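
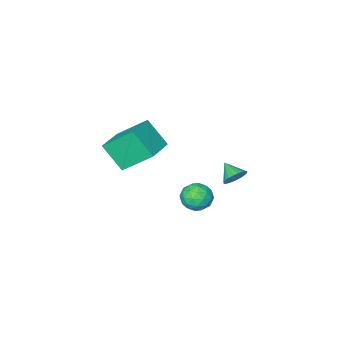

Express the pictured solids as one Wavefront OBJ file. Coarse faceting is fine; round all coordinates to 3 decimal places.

v -0.494 -0.792 -3.104
v 0.088 -0.902 -3.814
v -1.528 -1.598 -3.826
v -0.946 -1.708 -4.536
v -0.773 -2.124 -3.728
v -0.134 -1.625 -3.282
v -1.306 -0.875 -4.358
v -0.667 -0.376 -3.912
v -0.414 -0.953 -4.59
v -0.084 -1.725 -4.2
v -1.356 -0.775 -3.44
v -1.026 -1.547 -3.05
v -0.112 -0.776 -3.396
v -1.328 -1.724 -4.244
v -1.226 -1.968 -3.769
v -0.884 -2.033 -4.187
v -0.242 -1.201 -3.082
v 0.1 -1.266 -3.5
v -0.406 -1.984 -3.449
v -1.54 -1.234 -4.14
v -1.198 -1.299 -4.558
v -0.556 -0.467 -3.453
v -0.214 -0.532 -3.871
v -1.034 -0.516 -4.191
v -0.065 -0.871 -4.269
v -0.673 -1.345 -4.694
v -0.885 -0.855 -4.589
v -0.509 -0.562 -4.327
v 0.129 -1.325 -4.04
v -0.479 -1.799 -4.465
v -0.377 -2.043 -3.989
v -0.002 -1.75 -3.727
v -0.166 -1.355 -4.496
v -0.961 -0.701 -3.175
v -1.569 -1.175 -3.6
v -1.438 -0.75 -3.913
v -1.063 -0.457 -3.651
v -0.767 -1.155 -2.946
v -1.375 -1.629 -3.371
v -0.931 -1.938 -3.313
v -0.555 -1.645 -3.051
v -1.274 -1.145 -3.144
v 3.273 -2.455 2.038
v 2.266 -1.245 3.383
v 2.851 -1.354 0.732
v 1.845 -0.144 2.076
v 4.735 -1.556 2.324
v 3.729 -0.346 3.668
v 4.314 -0.455 1.017
v 3.307 0.755 2.362
v -2.325 -0.124 -2.285
v -1.625 -0.058 -2.186
v -2.315 -1.076 -1.715
v -1.734 0.082 -1.95
v -1.945 0.187 -1.772
v -2.221 0.238 -1.682
v -2.516 0.226 -1.697
v -2.778 0.154 -1.814
v -2.961 0.034 -2.012
v -3.034 -0.114 -2.257
v -2.985 -0.263 -2.507
v -2.821 -0.388 -2.718
v -2.572 -0.467 -2.855
v -2.28 -0.487 -2.893
v -1.995 -0.444 -2.826
v -1.768 -0.346 -2.665
v -1.637 -0.209 -2.439
f 1 38 17
f 38 12 41
f 17 41 6
f 38 41 17
f 1 17 13
f 17 6 18
f 13 18 2
f 17 18 13
f 1 13 22
f 13 2 23
f 22 23 8
f 13 23 22
f 1 22 34
f 22 8 37
f 34 37 11
f 22 37 34
f 1 34 38
f 34 11 42
f 38 42 12
f 34 42 38
f 2 18 29
f 18 6 32
f 29 32 10
f 18 32 29
f 6 41 19
f 41 12 40
f 19 40 5
f 41 40 19
f 12 42 39
f 42 11 35
f 39 35 3
f 42 35 39
f 11 37 36
f 37 8 24
f 36 24 7
f 37 24 36
f 8 23 28
f 23 2 25
f 28 25 9
f 23 25 28
f 4 30 16
f 30 10 31
f 16 31 5
f 30 31 16
f 4 16 14
f 16 5 15
f 14 15 3
f 16 15 14
f 4 14 21
f 14 3 20
f 21 20 7
f 14 20 21
f 4 21 26
f 21 7 27
f 26 27 9
f 21 27 26
f 4 26 30
f 26 9 33
f 30 33 10
f 26 33 30
f 5 31 19
f 31 10 32
f 19 32 6
f 31 32 19
f 3 15 39
f 15 5 40
f 39 40 12
f 15 40 39
f 7 20 36
f 20 3 35
f 36 35 11
f 20 35 36
f 9 27 28
f 27 7 24
f 28 24 8
f 27 24 28
f 10 33 29
f 33 9 25
f 29 25 2
f 33 25 29
f 44 46 43
f 47 44 43
f 43 46 45
f 45 47 43
f 44 50 46
f 48 44 47
f 48 50 44
f 46 50 45
f 49 47 45
f 45 50 49
f 49 48 47
f 50 48 49
f 52 51 54
f 52 54 53
f 54 51 55
f 54 55 53
f 55 51 56
f 55 56 53
f 56 51 57
f 56 57 53
f 57 51 58
f 57 58 53
f 58 51 59
f 58 59 53
f 59 51 60
f 59 60 53
f 60 51 61
f 60 61 53
f 61 51 62
f 61 62 53
f 62 51 63
f 62 63 53
f 63 51 64
f 63 64 53
f 64 51 65
f 64 65 53
f 65 51 66
f 65 66 53
f 66 51 67
f 66 67 53
f 67 51 52
f 67 52 53



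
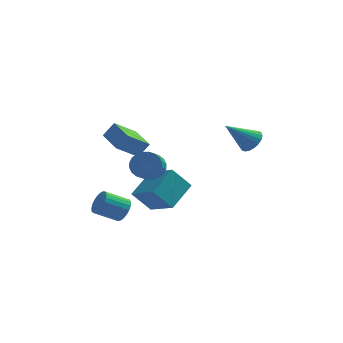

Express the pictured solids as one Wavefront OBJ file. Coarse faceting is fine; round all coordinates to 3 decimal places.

v -1.495 -0.8 -2.679
v -0.552 0.857 -1.643
v -2.908 0.588 -3.613
v -1.965 2.245 -2.577
v -0.395 -0.585 -4.023
v 0.548 1.072 -2.987
v -1.808 0.803 -4.957
v -0.865 2.46 -3.921
v -1.735 -0.141 -0.951
v -1.177 -0.64 -1.568
v -1.348 -1.499 -1.025
v -1.905 -0.999 -0.409
v -0.922 -0.529 -1.311
v -1.093 -1.388 -0.769
v -0.791 -0.358 -1
v -0.961 -1.217 -0.458
v -0.803 -0.155 -0.681
v -0.973 -1.014 -0.139
v -0.957 0.051 -0.404
v -1.128 -0.808 0.139
v -1.23 0.228 -0.209
v -1.4 -0.631 0.333
v -1.579 0.348 -0.128
v -1.749 -0.51 0.414
v -1.952 0.395 -0.172
v -2.123 -0.464 0.37
v -2.292 0.359 -0.335
v -2.463 -0.5 0.208
v -2.547 0.248 -0.591
v -2.718 -0.611 -0.049
v -2.679 0.077 -0.902
v -2.849 -0.782 -0.36
v -2.667 -0.126 -1.221
v -2.837 -0.985 -0.679
v -2.512 -0.332 -1.499
v -2.683 -1.191 -0.956
v -2.24 -0.509 -1.693
v -2.41 -1.368 -1.151
v -1.891 -0.63 -1.774
v -2.061 -1.488 -1.232
v -1.517 -0.676 -1.73
v -1.688 -1.535 -1.188
v 3.926 2.373 0.162
v 4.569 2.175 0.728
v 2.434 1.747 1.638
v 4.502 2.525 0.809
v 4.335 2.85 0.778
v 4.098 3.092 0.641
v 3.83 3.209 0.42
v 3.579 3.182 0.155
v 3.388 3.016 -0.108
v 3.29 2.738 -0.325
v 3.302 2.397 -0.458
v 3.422 2.052 -0.484
v 3.628 1.763 -0.398
v 3.887 1.579 -0.215
v 4.152 1.533 0.033
v 4.378 1.632 0.304
v 4.525 1.859 0.549
v -3.138 -1.477 -3.884
v -2.692 -1.545 -3.176
v -4.035 -1.952 -2.368
v -4.482 -1.883 -3.076
v -2.789 -1.21 -3.168
v -4.132 -1.616 -2.36
v -2.946 -0.92 -3.285
v -4.29 -1.327 -2.477
v -3.137 -0.727 -3.505
v -4.481 -1.134 -2.697
v -3.328 -0.664 -3.79
v -4.671 -1.07 -2.982
v -3.486 -0.741 -4.092
v -4.83 -1.147 -3.284
v -3.584 -0.945 -4.358
v -4.928 -1.352 -3.55
v -3.605 -1.241 -4.542
v -4.949 -1.648 -3.734
v -3.545 -1.578 -4.612
v -4.889 -1.985 -3.804
v -3.415 -1.898 -4.556
v -4.759 -2.304 -3.748
v -3.237 -2.144 -4.384
v -4.581 -2.551 -3.576
v -3.042 -2.275 -4.126
v -4.386 -2.682 -3.318
v -2.863 -2.268 -3.826
v -4.207 -2.675 -3.018
v -2.733 -2.125 -3.536
v -4.076 -2.531 -2.728
v -2.672 -1.869 -3.306
v -4.016 -2.275 -2.498
v -4.019 -3.211 2.87
v -3.415 -2.984 3.737
v -2.904 -2.395 1.88
v -2.301 -2.168 2.746
v -3.099 -4.752 2.634
v -2.496 -4.525 3.5
v -1.985 -3.936 1.643
v -1.381 -3.709 2.51
f 2 4 1
f 5 2 1
f 1 4 3
f 3 5 1
f 2 8 4
f 6 2 5
f 6 8 2
f 4 8 3
f 7 5 3
f 3 8 7
f 7 6 5
f 8 6 7
f 10 9 13
f 10 13 11
f 11 13 14
f 11 14 12
f 13 9 15
f 13 15 14
f 14 15 16
f 14 16 12
f 15 9 17
f 15 17 16
f 16 17 18
f 16 18 12
f 17 9 19
f 17 19 18
f 18 19 20
f 18 20 12
f 19 9 21
f 19 21 20
f 20 21 22
f 20 22 12
f 21 9 23
f 21 23 22
f 22 23 24
f 22 24 12
f 23 9 25
f 23 25 24
f 24 25 26
f 24 26 12
f 25 9 27
f 25 27 26
f 26 27 28
f 26 28 12
f 27 9 29
f 27 29 28
f 28 29 30
f 28 30 12
f 29 9 31
f 29 31 30
f 30 31 32
f 30 32 12
f 31 9 33
f 31 33 32
f 32 33 34
f 32 34 12
f 33 9 35
f 33 35 34
f 34 35 36
f 34 36 12
f 35 9 37
f 35 37 36
f 36 37 38
f 36 38 12
f 37 9 39
f 37 39 38
f 38 39 40
f 38 40 12
f 39 9 41
f 39 41 40
f 40 41 42
f 40 42 12
f 41 9 10
f 41 10 42
f 42 10 11
f 42 11 12
f 44 43 46
f 44 46 45
f 46 43 47
f 46 47 45
f 47 43 48
f 47 48 45
f 48 43 49
f 48 49 45
f 49 43 50
f 49 50 45
f 50 43 51
f 50 51 45
f 51 43 52
f 51 52 45
f 52 43 53
f 52 53 45
f 53 43 54
f 53 54 45
f 54 43 55
f 54 55 45
f 55 43 56
f 55 56 45
f 56 43 57
f 56 57 45
f 57 43 58
f 57 58 45
f 58 43 59
f 58 59 45
f 59 43 44
f 59 44 45
f 61 60 64
f 61 64 62
f 62 64 65
f 62 65 63
f 64 60 66
f 64 66 65
f 65 66 67
f 65 67 63
f 66 60 68
f 66 68 67
f 67 68 69
f 67 69 63
f 68 60 70
f 68 70 69
f 69 70 71
f 69 71 63
f 70 60 72
f 70 72 71
f 71 72 73
f 71 73 63
f 72 60 74
f 72 74 73
f 73 74 75
f 73 75 63
f 74 60 76
f 74 76 75
f 75 76 77
f 75 77 63
f 76 60 78
f 76 78 77
f 77 78 79
f 77 79 63
f 78 60 80
f 78 80 79
f 79 80 81
f 79 81 63
f 80 60 82
f 80 82 81
f 81 82 83
f 81 83 63
f 82 60 84
f 82 84 83
f 83 84 85
f 83 85 63
f 84 60 86
f 84 86 85
f 85 86 87
f 85 87 63
f 86 60 88
f 86 88 87
f 87 88 89
f 87 89 63
f 88 60 90
f 88 90 89
f 89 90 91
f 89 91 63
f 90 60 61
f 90 61 91
f 91 61 62
f 91 62 63
f 93 95 92
f 96 93 92
f 92 95 94
f 94 96 92
f 93 99 95
f 97 93 96
f 97 99 93
f 95 99 94
f 98 96 94
f 94 99 98
f 98 97 96
f 99 97 98



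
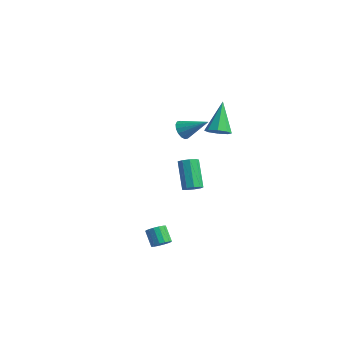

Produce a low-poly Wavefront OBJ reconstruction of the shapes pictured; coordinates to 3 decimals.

v 1.904 0.695 -1.015
v 2.296 1.145 -0.951
v 1.248 1.855 0.479
v 0.856 1.405 0.415
v 2.003 1.251 -1.218
v 0.955 1.961 0.212
v 1.664 1.097 -1.391
v 0.616 1.807 0.04
v 1.437 0.755 -1.387
v 0.389 1.465 0.043
v 1.429 0.385 -1.21
v 0.381 1.095 0.221
v 1.643 0.16 -0.941
v 0.595 0.87 0.489
v 1.979 0.186 -0.707
v 0.931 0.895 0.723
v 2.28 0.45 -0.617
v 1.232 1.159 0.813
v 2.406 0.828 -0.714
v 1.357 1.538 0.716
v 2.324 2.226 3.027
v 2.914 2.686 2.973
v 1.576 3.374 4.633
v 2.473 2.856 2.647
v 1.944 2.656 2.544
v 1.638 2.205 2.723
v 1.734 1.767 3.081
v 2.175 1.597 3.407
v 2.703 1.797 3.511
v 3.009 2.248 3.331
v 2.126 -1.903 -4.178
v 2.492 -1.487 -3.975
v 1.76 -1.221 -3.199
v 1.394 -1.637 -3.402
v 2.321 -1.346 -4.185
v 1.589 -1.08 -3.409
v 2.098 -1.355 -4.393
v 1.365 -1.088 -3.617
v 1.882 -1.51 -4.544
v 1.149 -1.243 -3.768
v 1.732 -1.771 -4.596
v 0.999 -1.504 -3.82
v 1.687 -2.067 -4.536
v 0.955 -1.8 -3.761
v 1.76 -2.319 -4.381
v 1.028 -2.053 -3.605
v 1.931 -2.46 -4.171
v 1.199 -2.194 -3.395
v 2.155 -2.452 -3.963
v 1.422 -2.185 -3.187
v 2.371 -2.297 -3.812
v 1.638 -2.03 -3.036
v 2.521 -2.036 -3.76
v 1.788 -1.769 -2.984
v 2.565 -1.74 -3.819
v 1.833 -1.473 -3.044
v -1.553 3.399 0.987
v -1.189 3.464 0.416
v -0.227 4.121 1.913
v -1.371 3.764 0.443
v -1.602 3.966 0.616
v -1.819 4.017 0.888
v -1.965 3.901 1.187
v -2.001 3.652 1.432
v -1.916 3.334 1.558
v -1.734 3.034 1.532
v -1.503 2.832 1.359
v -1.286 2.782 1.087
v -1.14 2.897 0.788
v -1.104 3.147 0.543
f 2 1 5
f 2 5 3
f 3 5 6
f 3 6 4
f 5 1 7
f 5 7 6
f 6 7 8
f 6 8 4
f 7 1 9
f 7 9 8
f 8 9 10
f 8 10 4
f 9 1 11
f 9 11 10
f 10 11 12
f 10 12 4
f 11 1 13
f 11 13 12
f 12 13 14
f 12 14 4
f 13 1 15
f 13 15 14
f 14 15 16
f 14 16 4
f 15 1 17
f 15 17 16
f 16 17 18
f 16 18 4
f 17 1 19
f 17 19 18
f 18 19 20
f 18 20 4
f 19 1 2
f 19 2 20
f 20 2 3
f 20 3 4
f 22 21 24
f 22 24 23
f 24 21 25
f 24 25 23
f 25 21 26
f 25 26 23
f 26 21 27
f 26 27 23
f 27 21 28
f 27 28 23
f 28 21 29
f 28 29 23
f 29 21 30
f 29 30 23
f 30 21 22
f 30 22 23
f 32 31 35
f 32 35 33
f 33 35 36
f 33 36 34
f 35 31 37
f 35 37 36
f 36 37 38
f 36 38 34
f 37 31 39
f 37 39 38
f 38 39 40
f 38 40 34
f 39 31 41
f 39 41 40
f 40 41 42
f 40 42 34
f 41 31 43
f 41 43 42
f 42 43 44
f 42 44 34
f 43 31 45
f 43 45 44
f 44 45 46
f 44 46 34
f 45 31 47
f 45 47 46
f 46 47 48
f 46 48 34
f 47 31 49
f 47 49 48
f 48 49 50
f 48 50 34
f 49 31 51
f 49 51 50
f 50 51 52
f 50 52 34
f 51 31 53
f 51 53 52
f 52 53 54
f 52 54 34
f 53 31 55
f 53 55 54
f 54 55 56
f 54 56 34
f 55 31 32
f 55 32 56
f 56 32 33
f 56 33 34
f 58 57 60
f 58 60 59
f 60 57 61
f 60 61 59
f 61 57 62
f 61 62 59
f 62 57 63
f 62 63 59
f 63 57 64
f 63 64 59
f 64 57 65
f 64 65 59
f 65 57 66
f 65 66 59
f 66 57 67
f 66 67 59
f 67 57 68
f 67 68 59
f 68 57 69
f 68 69 59
f 69 57 70
f 69 70 59
f 70 57 58
f 70 58 59



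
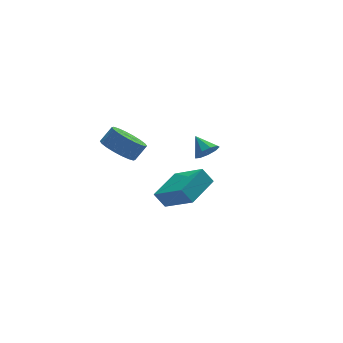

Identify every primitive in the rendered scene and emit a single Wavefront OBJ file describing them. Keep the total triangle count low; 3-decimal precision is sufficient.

v -4.294 1.358 -1.326
v -3.694 0.518 -1.644
v -3.006 0.702 -0.832
v -3.606 1.542 -0.514
v -3.503 0.885 -1.889
v -2.815 1.069 -1.077
v -3.468 1.346 -2.022
v -2.781 1.53 -1.21
v -3.598 1.809 -2.018
v -2.91 1.993 -1.206
v -3.865 2.182 -1.876
v -3.177 2.366 -1.064
v -4.217 2.393 -1.626
v -3.529 2.577 -0.813
v -4.584 2.398 -1.316
v -3.897 2.582 -0.504
v -4.894 2.198 -1.008
v -4.206 2.382 -0.196
v -5.085 1.831 -0.763
v -4.397 2.015 0.049
v -5.119 1.37 -0.63
v -4.432 1.554 0.182
v -4.99 0.907 -0.634
v -4.302 1.091 0.178
v -4.723 0.534 -0.776
v -4.035 0.718 0.036
v -4.371 0.323 -1.027
v -3.683 0.507 -0.214
v -4.003 0.318 -1.336
v -3.316 0.502 -0.524
v -3.559 -2.68 -2.047
v -2.602 -4.196 -0.86
v -2.101 -1.448 -1.648
v -1.145 -2.964 -0.461
v -3.075 -2.996 -2.839
v -2.119 -4.512 -1.652
v -1.618 -1.764 -2.44
v -0.661 -3.28 -1.253
v 1.054 3.004 -3.627
v 1.78 3.125 -3.435
v 0.706 3.996 -2.933
v 1.664 3.388 -3.869
v 1.263 3.471 -4.189
v 0.765 3.336 -4.247
v 0.401 3.045 -4.014
v 0.344 2.736 -3.601
v 0.619 2.552 -3.199
v 1.097 2.579 -2.998
v 1.556 2.806 -3.092
f 2 1 5
f 2 5 3
f 3 5 6
f 3 6 4
f 5 1 7
f 5 7 6
f 6 7 8
f 6 8 4
f 7 1 9
f 7 9 8
f 8 9 10
f 8 10 4
f 9 1 11
f 9 11 10
f 10 11 12
f 10 12 4
f 11 1 13
f 11 13 12
f 12 13 14
f 12 14 4
f 13 1 15
f 13 15 14
f 14 15 16
f 14 16 4
f 15 1 17
f 15 17 16
f 16 17 18
f 16 18 4
f 17 1 19
f 17 19 18
f 18 19 20
f 18 20 4
f 19 1 21
f 19 21 20
f 20 21 22
f 20 22 4
f 21 1 23
f 21 23 22
f 22 23 24
f 22 24 4
f 23 1 25
f 23 25 24
f 24 25 26
f 24 26 4
f 25 1 27
f 25 27 26
f 26 27 28
f 26 28 4
f 27 1 29
f 27 29 28
f 28 29 30
f 28 30 4
f 29 1 2
f 29 2 30
f 30 2 3
f 30 3 4
f 32 34 31
f 35 32 31
f 31 34 33
f 33 35 31
f 32 38 34
f 36 32 35
f 36 38 32
f 34 38 33
f 37 35 33
f 33 38 37
f 37 36 35
f 38 36 37
f 40 39 42
f 40 42 41
f 42 39 43
f 42 43 41
f 43 39 44
f 43 44 41
f 44 39 45
f 44 45 41
f 45 39 46
f 45 46 41
f 46 39 47
f 46 47 41
f 47 39 48
f 47 48 41
f 48 39 49
f 48 49 41
f 49 39 40
f 49 40 41



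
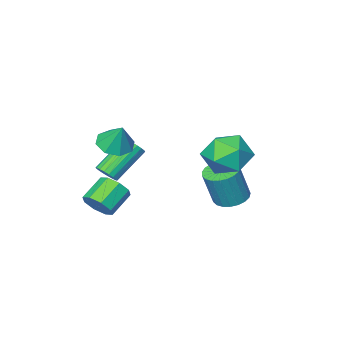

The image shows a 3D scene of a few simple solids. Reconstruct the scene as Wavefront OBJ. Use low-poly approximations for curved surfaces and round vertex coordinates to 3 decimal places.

v -3.717 0.766 -1.508
v -2.89 0.783 -1.776
v -2.295 0.75 0.06
v -3.123 0.734 0.328
v -2.966 1.135 -1.745
v -2.371 1.103 0.091
v -3.172 1.424 -1.673
v -2.577 1.391 0.163
v -3.472 1.599 -1.573
v -2.878 1.566 0.263
v -3.815 1.629 -1.461
v -3.22 1.597 0.375
v -4.141 1.511 -1.357
v -3.546 1.479 0.478
v -4.394 1.264 -1.28
v -3.799 1.232 0.556
v -4.529 0.931 -1.242
v -3.934 0.898 0.594
v -4.525 0.569 -1.25
v -3.93 0.537 0.586
v -4.38 0.242 -1.302
v -3.785 0.209 0.533
v -4.121 0.005 -1.39
v -3.527 -0.028 0.445
v -3.793 -0.1 -1.499
v -3.198 -0.133 0.337
v -3.451 -0.056 -1.609
v -2.856 -0.088 0.227
v -3.155 0.131 -1.701
v -2.56 0.099 0.134
v -2.957 0.428 -1.76
v -2.362 0.395 0.075
v -3.688 1.394 1.924
v -3.282 1.882 3.002
v -1.938 1.898 1.038
v -1.532 2.386 2.116
v -1.68 1.148 2.006
v -2.761 0.837 2.553
v -2.459 2.943 1.487
v -3.54 2.632 2.034
v -2.523 2.839 2.732
v -2.041 1.73 3.053
v -3.179 2.05 0.987
v -2.697 0.941 1.308
v 1.495 -0.677 2.857
v 1.92 -1.359 3.214
v 1.545 -0.003 4.083
v 2.34 -0.905 2.947
v 2.264 -0.317 2.628
v 1.738 0.06 2.442
v 1.07 0.006 2.5
v 0.65 -0.448 2.766
v 0.725 -1.036 3.086
v 1.251 -1.414 3.271
v 1.666 -1.146 0.771
v 2.043 -1.08 1.22
v 0.511 -1.168 2.518
v 0.134 -1.234 2.069
v 1.978 -0.832 1.161
v 0.447 -0.92 2.459
v 1.852 -0.647 1.024
v 0.32 -0.735 2.323
v 1.689 -0.56 0.837
v 0.157 -0.648 2.136
v 1.521 -0.59 0.638
v -0.011 -0.678 1.936
v 1.382 -0.729 0.464
v -0.15 -0.817 1.763
v 1.299 -0.952 0.351
v -0.233 -1.039 1.65
v 1.289 -1.212 0.322
v -0.243 -1.3 1.62
v 1.353 -1.46 0.381
v -0.178 -1.548 1.679
v 1.48 -1.645 0.517
v -0.052 -1.733 1.816
v 1.643 -1.732 0.704
v 0.111 -1.82 2.003
v 1.811 -1.702 0.904
v 0.279 -1.79 2.202
v 1.95 -1.563 1.077
v 0.418 -1.651 2.376
v 2.033 -1.341 1.19
v 0.501 -1.428 2.489
v 2.333 -0.855 -0.891
v 2.763 -0.808 -0.206
v 1.617 -1.117 0.536
v 1.187 -1.165 -0.149
v 2.513 -0.264 -0.367
v 1.366 -0.573 0.375
v 2.157 -0.067 -0.835
v 1.01 -0.376 -0.093
v 1.904 -0.331 -1.335
v 0.758 -0.641 -0.594
v 1.903 -0.903 -1.576
v 0.757 -1.212 -0.834
v 2.154 -1.447 -1.415
v 1.007 -1.756 -0.673
v 2.51 -1.644 -0.947
v 1.363 -1.953 -0.205
v 2.762 -1.379 -0.446
v 1.616 -1.689 0.295
f 2 1 5
f 2 5 3
f 3 5 6
f 3 6 4
f 5 1 7
f 5 7 6
f 6 7 8
f 6 8 4
f 7 1 9
f 7 9 8
f 8 9 10
f 8 10 4
f 9 1 11
f 9 11 10
f 10 11 12
f 10 12 4
f 11 1 13
f 11 13 12
f 12 13 14
f 12 14 4
f 13 1 15
f 13 15 14
f 14 15 16
f 14 16 4
f 15 1 17
f 15 17 16
f 16 17 18
f 16 18 4
f 17 1 19
f 17 19 18
f 18 19 20
f 18 20 4
f 19 1 21
f 19 21 20
f 20 21 22
f 20 22 4
f 21 1 23
f 21 23 22
f 22 23 24
f 22 24 4
f 23 1 25
f 23 25 24
f 24 25 26
f 24 26 4
f 25 1 27
f 25 27 26
f 26 27 28
f 26 28 4
f 27 1 29
f 27 29 28
f 28 29 30
f 28 30 4
f 29 1 31
f 29 31 30
f 30 31 32
f 30 32 4
f 31 1 2
f 31 2 32
f 32 2 3
f 32 3 4
f 33 44 38
f 33 38 34
f 33 34 40
f 33 40 43
f 33 43 44
f 34 38 42
f 38 44 37
f 44 43 35
f 43 40 39
f 40 34 41
f 36 42 37
f 36 37 35
f 36 35 39
f 36 39 41
f 36 41 42
f 37 42 38
f 35 37 44
f 39 35 43
f 41 39 40
f 42 41 34
f 46 45 48
f 46 48 47
f 48 45 49
f 48 49 47
f 49 45 50
f 49 50 47
f 50 45 51
f 50 51 47
f 51 45 52
f 51 52 47
f 52 45 53
f 52 53 47
f 53 45 54
f 53 54 47
f 54 45 46
f 54 46 47
f 56 55 59
f 56 59 57
f 57 59 60
f 57 60 58
f 59 55 61
f 59 61 60
f 60 61 62
f 60 62 58
f 61 55 63
f 61 63 62
f 62 63 64
f 62 64 58
f 63 55 65
f 63 65 64
f 64 65 66
f 64 66 58
f 65 55 67
f 65 67 66
f 66 67 68
f 66 68 58
f 67 55 69
f 67 69 68
f 68 69 70
f 68 70 58
f 69 55 71
f 69 71 70
f 70 71 72
f 70 72 58
f 71 55 73
f 71 73 72
f 72 73 74
f 72 74 58
f 73 55 75
f 73 75 74
f 74 75 76
f 74 76 58
f 75 55 77
f 75 77 76
f 76 77 78
f 76 78 58
f 77 55 79
f 77 79 78
f 78 79 80
f 78 80 58
f 79 55 81
f 79 81 80
f 80 81 82
f 80 82 58
f 81 55 83
f 81 83 82
f 82 83 84
f 82 84 58
f 83 55 56
f 83 56 84
f 84 56 57
f 84 57 58
f 86 85 89
f 86 89 87
f 87 89 90
f 87 90 88
f 89 85 91
f 89 91 90
f 90 91 92
f 90 92 88
f 91 85 93
f 91 93 92
f 92 93 94
f 92 94 88
f 93 85 95
f 93 95 94
f 94 95 96
f 94 96 88
f 95 85 97
f 95 97 96
f 96 97 98
f 96 98 88
f 97 85 99
f 97 99 98
f 98 99 100
f 98 100 88
f 99 85 101
f 99 101 100
f 100 101 102
f 100 102 88
f 101 85 86
f 101 86 102
f 102 86 87
f 102 87 88



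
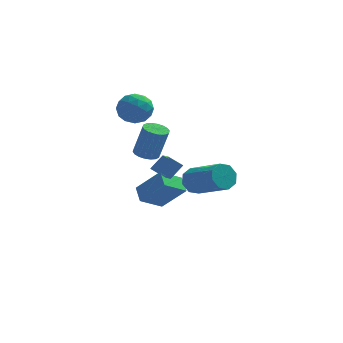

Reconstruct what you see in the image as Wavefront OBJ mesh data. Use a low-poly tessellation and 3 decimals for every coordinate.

v 3.097 -0.797 -0.24
v 3.582 -0.569 -0.736
v 5.009 -1.696 0.145
v 4.523 -1.923 0.64
v 3.565 -0.239 -0.286
v 4.992 -1.365 0.595
v 3.274 -0.235 0.191
v 4.7 -1.362 1.072
v 2.879 -0.56 0.415
v 4.305 -1.687 1.296
v 2.611 -1.024 0.255
v 4.038 -2.151 1.136
v 2.628 -1.355 -0.195
v 4.055 -2.481 0.686
v 2.92 -1.358 -0.672
v 4.346 -2.485 0.209
v 3.315 -1.033 -0.896
v 4.741 -2.16 -0.015
v 1.325 2.83 -1.798
v 1.757 1.444 -1.228
v 0.641 2.831 -1.277
v 1.072 1.445 -0.707
v 1.848 3.275 -1.113
v 2.279 1.889 -0.543
v 1.163 3.276 -0.592
v 1.595 1.89 -0.022
v 0.684 1.188 0.44
v 1.27 1.351 0.279
v 1.743 1.256 1.899
v 1.156 1.092 2.06
v 1.148 1.599 0.329
v 1.621 1.503 1.949
v 0.934 1.765 0.401
v 1.406 1.669 2.021
v 0.67 1.816 0.481
v 1.143 1.721 2.101
v 0.409 1.744 0.553
v 0.882 1.648 2.173
v 0.203 1.561 0.602
v 0.675 1.465 2.222
v 0.091 1.304 0.62
v 0.564 1.208 2.24
v 0.097 1.024 0.601
v 0.57 0.929 2.221
v 0.219 0.777 0.551
v 0.692 0.681 2.171
v 0.434 0.611 0.479
v 0.906 0.515 2.099
v 0.697 0.559 0.399
v 1.17 0.464 2.019
v 0.958 0.632 0.327
v 1.431 0.536 1.947
v 1.165 0.815 0.278
v 1.637 0.719 1.898
v 1.276 1.072 0.26
v 1.749 0.976 1.88
v 1.141 3.117 -3.873
v 0.22 2.339 -3.181
v 0.838 3.896 -3.401
v -0.083 3.117 -2.709
v 2.323 2.823 -2.631
v 1.402 2.044 -1.939
v 2.02 3.601 -2.159
v 1.099 2.823 -1.467
v -0.808 2.433 2.641
v -0.211 3.095 2.846
v 0.271 1.425 2.754
v 0.868 2.087 2.959
v 0.21 1.865 3.554
v -0.457 2.487 3.484
v 0.517 2.033 2.116
v -0.15 2.655 2.046
v 0.608 2.848 2.521
v 0.418 2.744 3.41
v -0.358 1.776 2.19
v -0.548 1.672 3.079
v -0.604 2.852 2.734
v 0.664 1.668 2.866
v 0.277 1.537 3.216
v 0.628 1.926 3.336
v -0.749 2.495 3.109
v -0.398 2.884 3.229
v -0.151 2.161 3.645
v 0.458 1.636 2.371
v 0.809 2.025 2.491
v -0.568 2.594 2.264
v -0.217 2.983 2.384
v 0.211 2.359 1.955
v 0.228 3.096 2.663
v 0.862 2.504 2.73
v 0.656 2.472 2.234
v 0.264 2.838 2.193
v 0.117 3.035 3.186
v 0.751 2.443 3.252
v 0.364 2.312 3.602
v -0.028 2.678 3.561
v 0.598 2.89 2.995
v -0.691 2.077 2.348
v -0.057 1.485 2.414
v 0.088 1.842 2.039
v -0.304 2.208 1.998
v -0.802 2.016 2.87
v -0.168 1.424 2.937
v -0.204 1.682 3.407
v -0.596 2.048 3.366
v -0.538 1.63 2.605
f 2 1 5
f 2 5 3
f 3 5 6
f 3 6 4
f 5 1 7
f 5 7 6
f 6 7 8
f 6 8 4
f 7 1 9
f 7 9 8
f 8 9 10
f 8 10 4
f 9 1 11
f 9 11 10
f 10 11 12
f 10 12 4
f 11 1 13
f 11 13 12
f 12 13 14
f 12 14 4
f 13 1 15
f 13 15 14
f 14 15 16
f 14 16 4
f 15 1 17
f 15 17 16
f 16 17 18
f 16 18 4
f 17 1 2
f 17 2 18
f 18 2 3
f 18 3 4
f 20 22 19
f 23 20 19
f 19 22 21
f 21 23 19
f 20 26 22
f 24 20 23
f 24 26 20
f 22 26 21
f 25 23 21
f 21 26 25
f 25 24 23
f 26 24 25
f 28 27 31
f 28 31 29
f 29 31 32
f 29 32 30
f 31 27 33
f 31 33 32
f 32 33 34
f 32 34 30
f 33 27 35
f 33 35 34
f 34 35 36
f 34 36 30
f 35 27 37
f 35 37 36
f 36 37 38
f 36 38 30
f 37 27 39
f 37 39 38
f 38 39 40
f 38 40 30
f 39 27 41
f 39 41 40
f 40 41 42
f 40 42 30
f 41 27 43
f 41 43 42
f 42 43 44
f 42 44 30
f 43 27 45
f 43 45 44
f 44 45 46
f 44 46 30
f 45 27 47
f 45 47 46
f 46 47 48
f 46 48 30
f 47 27 49
f 47 49 48
f 48 49 50
f 48 50 30
f 49 27 51
f 49 51 50
f 50 51 52
f 50 52 30
f 51 27 53
f 51 53 52
f 52 53 54
f 52 54 30
f 53 27 55
f 53 55 54
f 54 55 56
f 54 56 30
f 55 27 28
f 55 28 56
f 56 28 29
f 56 29 30
f 58 60 57
f 61 58 57
f 57 60 59
f 59 61 57
f 58 64 60
f 62 58 61
f 62 64 58
f 60 64 59
f 63 61 59
f 59 64 63
f 63 62 61
f 64 62 63
f 65 102 81
f 102 76 105
f 81 105 70
f 102 105 81
f 65 81 77
f 81 70 82
f 77 82 66
f 81 82 77
f 65 77 86
f 77 66 87
f 86 87 72
f 77 87 86
f 65 86 98
f 86 72 101
f 98 101 75
f 86 101 98
f 65 98 102
f 98 75 106
f 102 106 76
f 98 106 102
f 66 82 93
f 82 70 96
f 93 96 74
f 82 96 93
f 70 105 83
f 105 76 104
f 83 104 69
f 105 104 83
f 76 106 103
f 106 75 99
f 103 99 67
f 106 99 103
f 75 101 100
f 101 72 88
f 100 88 71
f 101 88 100
f 72 87 92
f 87 66 89
f 92 89 73
f 87 89 92
f 68 94 80
f 94 74 95
f 80 95 69
f 94 95 80
f 68 80 78
f 80 69 79
f 78 79 67
f 80 79 78
f 68 78 85
f 78 67 84
f 85 84 71
f 78 84 85
f 68 85 90
f 85 71 91
f 90 91 73
f 85 91 90
f 68 90 94
f 90 73 97
f 94 97 74
f 90 97 94
f 69 95 83
f 95 74 96
f 83 96 70
f 95 96 83
f 67 79 103
f 79 69 104
f 103 104 76
f 79 104 103
f 71 84 100
f 84 67 99
f 100 99 75
f 84 99 100
f 73 91 92
f 91 71 88
f 92 88 72
f 91 88 92
f 74 97 93
f 97 73 89
f 93 89 66
f 97 89 93



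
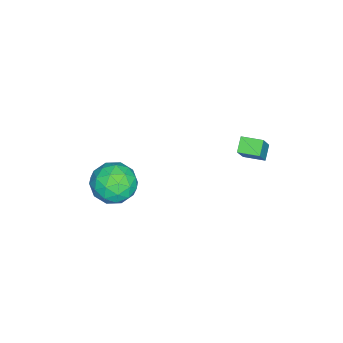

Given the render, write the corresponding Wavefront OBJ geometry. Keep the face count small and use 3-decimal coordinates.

v -3.146 2.504 2.397
v -3.811 2.483 2.877
v -3.161 3.514 2.42
v -3.826 3.493 2.9
v -2.134 2.487 3.8
v -2.799 2.466 4.28
v -2.149 3.497 3.823
v -2.814 3.476 4.303
v -0.773 -1.652 1.15
v 0.107 -2.31 0.825
v -1.787 -3.17 1.475
v -0.907 -3.828 1.15
v -0.845 -3.228 2.125
v -0.218 -2.29 1.923
v -1.462 -3.19 0.377
v -0.835 -2.252 0.175
v -0.319 -3.26 0.346
v 0.063 -3.284 1.427
v -1.743 -2.196 0.873
v -1.361 -2.22 1.954
v -0.244 -1.848 0.959
v -1.436 -3.632 1.341
v -1.399 -3.28 1.914
v -0.882 -3.666 1.723
v -0.435 -1.836 1.605
v 0.083 -2.223 1.413
v -0.477 -2.763 2.177
v -1.763 -3.257 0.887
v -1.245 -3.644 0.695
v -0.798 -1.814 0.577
v -0.281 -2.2 0.386
v -1.203 -2.717 0.123
v 0.023 -2.793 0.486
v -0.573 -3.685 0.678
v -0.9 -3.31 0.223
v -0.531 -2.759 0.105
v 0.248 -2.807 1.121
v -0.349 -3.699 1.313
v -0.312 -3.347 1.886
v 0.057 -2.795 1.767
v -0.003 -3.366 0.84
v -1.331 -1.781 0.987
v -1.928 -2.673 1.179
v -1.737 -2.685 0.533
v -1.368 -2.133 0.414
v -1.107 -1.795 1.622
v -1.703 -2.687 1.814
v -1.149 -2.721 2.195
v -0.78 -2.17 2.077
v -1.677 -2.114 1.46
f 2 4 1
f 5 2 1
f 1 4 3
f 3 5 1
f 2 8 4
f 6 2 5
f 6 8 2
f 4 8 3
f 7 5 3
f 3 8 7
f 7 6 5
f 8 6 7
f 9 46 25
f 46 20 49
f 25 49 14
f 46 49 25
f 9 25 21
f 25 14 26
f 21 26 10
f 25 26 21
f 9 21 30
f 21 10 31
f 30 31 16
f 21 31 30
f 9 30 42
f 30 16 45
f 42 45 19
f 30 45 42
f 9 42 46
f 42 19 50
f 46 50 20
f 42 50 46
f 10 26 37
f 26 14 40
f 37 40 18
f 26 40 37
f 14 49 27
f 49 20 48
f 27 48 13
f 49 48 27
f 20 50 47
f 50 19 43
f 47 43 11
f 50 43 47
f 19 45 44
f 45 16 32
f 44 32 15
f 45 32 44
f 16 31 36
f 31 10 33
f 36 33 17
f 31 33 36
f 12 38 24
f 38 18 39
f 24 39 13
f 38 39 24
f 12 24 22
f 24 13 23
f 22 23 11
f 24 23 22
f 12 22 29
f 22 11 28
f 29 28 15
f 22 28 29
f 12 29 34
f 29 15 35
f 34 35 17
f 29 35 34
f 12 34 38
f 34 17 41
f 38 41 18
f 34 41 38
f 13 39 27
f 39 18 40
f 27 40 14
f 39 40 27
f 11 23 47
f 23 13 48
f 47 48 20
f 23 48 47
f 15 28 44
f 28 11 43
f 44 43 19
f 28 43 44
f 17 35 36
f 35 15 32
f 36 32 16
f 35 32 36
f 18 41 37
f 41 17 33
f 37 33 10
f 41 33 37



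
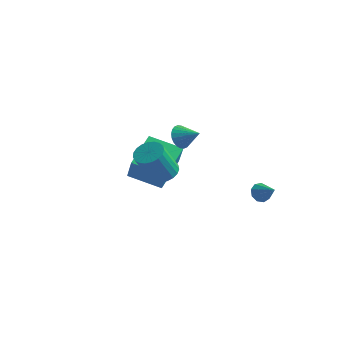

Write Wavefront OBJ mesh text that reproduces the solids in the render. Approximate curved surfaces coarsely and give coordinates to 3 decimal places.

v 2.981 2.552 -0.567
v 3.251 3.007 -0.716
v 3.839 2.248 0.067
v 3.046 3.074 -0.407
v 2.811 2.896 -0.173
v 2.655 2.557 -0.124
v 2.651 2.216 -0.282
v 2.802 2.032 -0.574
v 3.036 2.091 -0.862
v 3.244 2.365 -1.013
v 3.329 2.727 -0.955
v -0.44 1.228 2.733
v -0.14 0.992 2.182
v 0.52 1.252 3.247
v -0.125 1.25 2.142
v -0.157 1.505 2.192
v -0.233 1.717 2.324
v -0.341 1.855 2.518
v -0.463 1.898 2.745
v -0.582 1.839 2.97
v -0.68 1.686 3.159
v -0.741 1.464 3.283
v -0.756 1.207 3.323
v -0.723 0.952 3.274
v -0.647 0.74 3.142
v -0.54 0.601 2.947
v -0.417 0.559 2.72
v -0.298 0.618 2.495
v -0.201 0.77 2.306
v -2.811 0.43 -0.178
v -2.281 -0.052 1.106
v -3.004 2.266 0.592
v -2.474 1.784 1.875
v -1.206 0.816 -0.695
v -0.676 0.334 0.588
v -1.399 2.652 0.074
v -0.869 2.17 1.358
v 1.173 -2.901 3.175
v 1.874 -2.932 3.282
v 1.608 -3.711 4.793
v 0.907 -3.679 4.685
v 1.805 -2.672 3.404
v 1.539 -3.451 4.914
v 1.627 -2.452 3.486
v 1.36 -3.23 4.997
v 1.37 -2.309 3.514
v 1.103 -3.088 5.025
v 1.079 -2.269 3.484
v 0.813 -3.047 4.994
v 0.805 -2.337 3.4
v 0.538 -3.116 4.91
v 0.594 -2.504 3.277
v 0.327 -3.282 4.788
v 0.483 -2.738 3.137
v 0.217 -3.517 4.647
v 0.492 -3.001 3.003
v 0.225 -3.78 4.513
v 0.618 -3.247 2.898
v 0.352 -4.025 4.409
v 0.841 -3.433 2.842
v 0.574 -4.211 4.352
v 1.121 -3.526 2.843
v 0.854 -4.305 4.354
v 1.41 -3.512 2.902
v 1.143 -4.29 4.412
v 1.658 -3.392 3.007
v 1.391 -4.17 4.518
v 1.822 -3.187 3.142
v 1.556 -3.965 4.652
f 2 1 4
f 2 4 3
f 4 1 5
f 4 5 3
f 5 1 6
f 5 6 3
f 6 1 7
f 6 7 3
f 7 1 8
f 7 8 3
f 8 1 9
f 8 9 3
f 9 1 10
f 9 10 3
f 10 1 11
f 10 11 3
f 11 1 2
f 11 2 3
f 13 12 15
f 13 15 14
f 15 12 16
f 15 16 14
f 16 12 17
f 16 17 14
f 17 12 18
f 17 18 14
f 18 12 19
f 18 19 14
f 19 12 20
f 19 20 14
f 20 12 21
f 20 21 14
f 21 12 22
f 21 22 14
f 22 12 23
f 22 23 14
f 23 12 24
f 23 24 14
f 24 12 25
f 24 25 14
f 25 12 26
f 25 26 14
f 26 12 27
f 26 27 14
f 27 12 28
f 27 28 14
f 28 12 29
f 28 29 14
f 29 12 13
f 29 13 14
f 31 33 30
f 34 31 30
f 30 33 32
f 32 34 30
f 31 37 33
f 35 31 34
f 35 37 31
f 33 37 32
f 36 34 32
f 32 37 36
f 36 35 34
f 37 35 36
f 39 38 42
f 39 42 40
f 40 42 43
f 40 43 41
f 42 38 44
f 42 44 43
f 43 44 45
f 43 45 41
f 44 38 46
f 44 46 45
f 45 46 47
f 45 47 41
f 46 38 48
f 46 48 47
f 47 48 49
f 47 49 41
f 48 38 50
f 48 50 49
f 49 50 51
f 49 51 41
f 50 38 52
f 50 52 51
f 51 52 53
f 51 53 41
f 52 38 54
f 52 54 53
f 53 54 55
f 53 55 41
f 54 38 56
f 54 56 55
f 55 56 57
f 55 57 41
f 56 38 58
f 56 58 57
f 57 58 59
f 57 59 41
f 58 38 60
f 58 60 59
f 59 60 61
f 59 61 41
f 60 38 62
f 60 62 61
f 61 62 63
f 61 63 41
f 62 38 64
f 62 64 63
f 63 64 65
f 63 65 41
f 64 38 66
f 64 66 65
f 65 66 67
f 65 67 41
f 66 38 68
f 66 68 67
f 67 68 69
f 67 69 41
f 68 38 39
f 68 39 69
f 69 39 40
f 69 40 41



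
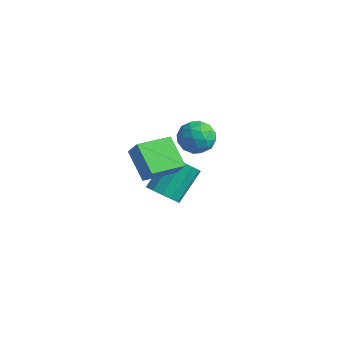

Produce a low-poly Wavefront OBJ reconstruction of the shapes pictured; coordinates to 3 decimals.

v -2.257 -1.043 -1.471
v -1.616 -0.74 -1.819
v -1.641 0.625 -0.677
v -2.283 0.323 -0.329
v -1.967 -0.568 -2.032
v -1.992 0.797 -0.89
v -2.41 -0.547 -2.067
v -2.436 0.818 -0.925
v -2.805 -0.683 -1.913
v -2.83 0.682 -0.771
v -3.026 -0.934 -1.618
v -3.051 0.432 -0.476
v -3.003 -1.219 -1.277
v -3.028 0.147 -0.135
v -2.743 -1.448 -0.997
v -2.768 -0.082 0.144
v -2.329 -1.548 -0.868
v -2.354 -0.183 0.274
v -1.892 -1.488 -0.93
v -1.918 -0.123 0.212
v -1.572 -1.287 -1.164
v -1.597 0.079 -0.022
v -1.469 -1.008 -1.495
v -1.494 0.358 -0.353
v -2.053 -3.282 2.871
v -1.551 -3.312 3.605
v -1.625 -1.8 2.639
v -1.123 -1.83 3.373
v -0.877 -3.75 2.047
v -0.375 -3.78 2.781
v -0.449 -2.268 1.815
v 0.053 -2.298 2.549
v -0.159 -0.855 3.725
v 0.418 -1.227 3.277
v -0.398 -1.993 4.363
v 0.179 -2.365 3.915
v 0.392 -1.802 4.472
v 0.54 -1.099 4.078
v -0.52 -2.121 3.562
v -0.372 -1.418 3.168
v 0.195 -2.01 3.176
v 0.759 -1.813 3.739
v -0.739 -1.407 3.901
v -0.175 -1.21 4.464
v 0.15 -0.941 3.445
v -0.13 -2.279 4.195
v -0.005 -1.948 4.523
v 0.334 -2.167 4.259
v 0.222 -0.865 3.915
v 0.561 -1.084 3.652
v 0.546 -1.423 4.355
v -0.541 -2.136 3.988
v -0.202 -2.355 3.725
v -0.314 -1.053 3.381
v 0.025 -1.272 3.117
v -0.526 -1.797 3.285
v 0.359 -1.62 3.122
v 0.218 -2.289 3.498
v -0.193 -2.146 3.29
v -0.106 -1.732 3.058
v 0.69 -1.504 3.453
v 0.55 -2.173 3.828
v 0.675 -1.842 4.156
v 0.762 -1.429 3.924
v 0.559 -1.964 3.394
v -0.53 -1.047 3.812
v -0.67 -1.716 4.187
v -0.742 -1.791 3.716
v -0.655 -1.378 3.484
v -0.198 -0.931 4.142
v -0.339 -1.6 4.518
v 0.126 -1.488 4.582
v 0.213 -1.074 4.35
v -0.539 -1.256 4.246
f 2 1 5
f 2 5 3
f 3 5 6
f 3 6 4
f 5 1 7
f 5 7 6
f 6 7 8
f 6 8 4
f 7 1 9
f 7 9 8
f 8 9 10
f 8 10 4
f 9 1 11
f 9 11 10
f 10 11 12
f 10 12 4
f 11 1 13
f 11 13 12
f 12 13 14
f 12 14 4
f 13 1 15
f 13 15 14
f 14 15 16
f 14 16 4
f 15 1 17
f 15 17 16
f 16 17 18
f 16 18 4
f 17 1 19
f 17 19 18
f 18 19 20
f 18 20 4
f 19 1 21
f 19 21 20
f 20 21 22
f 20 22 4
f 21 1 23
f 21 23 22
f 22 23 24
f 22 24 4
f 23 1 2
f 23 2 24
f 24 2 3
f 24 3 4
f 26 28 25
f 29 26 25
f 25 28 27
f 27 29 25
f 26 32 28
f 30 26 29
f 30 32 26
f 28 32 27
f 31 29 27
f 27 32 31
f 31 30 29
f 32 30 31
f 33 70 49
f 70 44 73
f 49 73 38
f 70 73 49
f 33 49 45
f 49 38 50
f 45 50 34
f 49 50 45
f 33 45 54
f 45 34 55
f 54 55 40
f 45 55 54
f 33 54 66
f 54 40 69
f 66 69 43
f 54 69 66
f 33 66 70
f 66 43 74
f 70 74 44
f 66 74 70
f 34 50 61
f 50 38 64
f 61 64 42
f 50 64 61
f 38 73 51
f 73 44 72
f 51 72 37
f 73 72 51
f 44 74 71
f 74 43 67
f 71 67 35
f 74 67 71
f 43 69 68
f 69 40 56
f 68 56 39
f 69 56 68
f 40 55 60
f 55 34 57
f 60 57 41
f 55 57 60
f 36 62 48
f 62 42 63
f 48 63 37
f 62 63 48
f 36 48 46
f 48 37 47
f 46 47 35
f 48 47 46
f 36 46 53
f 46 35 52
f 53 52 39
f 46 52 53
f 36 53 58
f 53 39 59
f 58 59 41
f 53 59 58
f 36 58 62
f 58 41 65
f 62 65 42
f 58 65 62
f 37 63 51
f 63 42 64
f 51 64 38
f 63 64 51
f 35 47 71
f 47 37 72
f 71 72 44
f 47 72 71
f 39 52 68
f 52 35 67
f 68 67 43
f 52 67 68
f 41 59 60
f 59 39 56
f 60 56 40
f 59 56 60
f 42 65 61
f 65 41 57
f 61 57 34
f 65 57 61



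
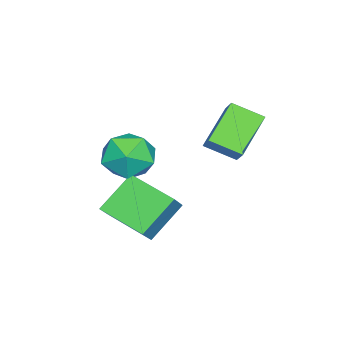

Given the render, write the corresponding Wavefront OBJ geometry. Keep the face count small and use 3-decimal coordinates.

v -1.482 1.069 3.151
v -0.472 1.486 3.119
v -0.808 -0.566 3.101
v 0.202 -0.149 3.069
v -0.398 -0.058 3.979
v -0.815 0.952 4.009
v -0.465 -0.032 2.211
v -0.882 0.978 2.241
v 0.157 0.806 2.538
v 0.198 0.79 3.631
v -1.478 0.13 2.589
v -1.437 0.114 3.682
v -1.213 0.588 1.567
v -0.509 0.605 2.306
v -0.764 2.394 1.096
v -0.06 2.412 1.834
v -0 -0.012 0.426
v 0.704 0.006 1.164
v 0.449 1.795 -0.046
v 1.153 1.812 0.693
v -2.766 2.267 2.853
v -4.297 2.458 3.928
v -3.011 3.428 2.298
v -4.542 3.619 3.372
v -2.238 2.701 3.528
v -3.769 2.892 4.602
v -2.483 3.862 2.972
v -4.014 4.053 4.047
f 1 12 6
f 1 6 2
f 1 2 8
f 1 8 11
f 1 11 12
f 2 6 10
f 6 12 5
f 12 11 3
f 11 8 7
f 8 2 9
f 4 10 5
f 4 5 3
f 4 3 7
f 4 7 9
f 4 9 10
f 5 10 6
f 3 5 12
f 7 3 11
f 9 7 8
f 10 9 2
f 14 16 13
f 17 14 13
f 13 16 15
f 15 17 13
f 14 20 16
f 18 14 17
f 18 20 14
f 16 20 15
f 19 17 15
f 15 20 19
f 19 18 17
f 20 18 19
f 22 24 21
f 25 22 21
f 21 24 23
f 23 25 21
f 22 28 24
f 26 22 25
f 26 28 22
f 24 28 23
f 27 25 23
f 23 28 27
f 27 26 25
f 28 26 27



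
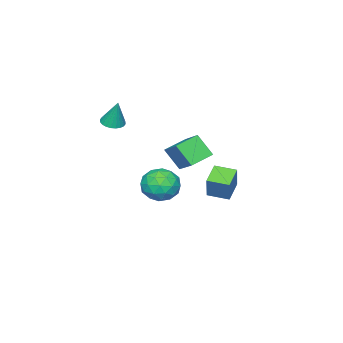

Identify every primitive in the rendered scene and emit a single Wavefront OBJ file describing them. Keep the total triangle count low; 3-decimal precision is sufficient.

v -1.466 -1.762 -2.108
v -0.683 -2.387 -1.919
v -1.897 -2.693 -3.401
v -1.114 -3.318 -3.212
v -1.906 -3.284 -2.57
v -1.64 -2.709 -1.771
v -0.94 -2.371 -3.549
v -0.674 -1.796 -2.75
v -0.358 -2.764 -2.809
v -0.955 -3.328 -2.204
v -1.625 -1.752 -3.116
v -2.222 -2.316 -2.511
v -1.037 -1.993 -1.9
v -1.543 -3.087 -3.42
v -2.009 -3.067 -3.043
v -1.548 -3.435 -2.932
v -1.599 -2.182 -1.813
v -1.139 -2.549 -1.702
v -1.858 -3.076 -2.085
v -1.441 -2.531 -3.618
v -0.981 -2.898 -3.507
v -1.032 -1.645 -2.388
v -0.571 -2.013 -2.277
v -0.722 -2.004 -3.235
v -0.386 -2.582 -2.312
v -0.639 -3.129 -3.072
v -0.536 -2.572 -3.27
v -0.38 -2.234 -2.8
v -0.737 -2.913 -1.956
v -0.989 -3.461 -2.716
v -1.455 -3.44 -2.339
v -1.299 -3.102 -1.87
v -0.545 -3.135 -2.48
v -1.591 -1.619 -2.604
v -1.843 -2.167 -3.364
v -1.281 -1.978 -3.45
v -1.125 -1.64 -2.981
v -1.941 -1.951 -2.248
v -2.194 -2.498 -3.008
v -2.2 -2.846 -2.52
v -2.044 -2.508 -2.05
v -2.035 -1.945 -2.84
v 1.811 -2.77 2.475
v 2.128 -3.24 2.595
v 1.929 -2.35 3.805
v 2.289 -3.093 2.534
v 2.377 -2.896 2.465
v 2.379 -2.681 2.397
v 2.295 -2.478 2.34
v 2.137 -2.321 2.305
v 1.929 -2.231 2.295
v 1.703 -2.223 2.312
v 1.494 -2.299 2.354
v 1.334 -2.446 2.415
v 1.246 -2.643 2.485
v 1.244 -2.859 2.553
v 1.328 -3.061 2.609
v 1.486 -3.219 2.645
v 1.694 -3.308 2.655
v 1.919 -3.316 2.637
v 2.11 1.538 2.712
v 2.878 2.773 3.592
v 2.017 2.287 1.741
v 2.786 3.522 2.62
v 3.114 1.178 2.34
v 3.883 2.413 3.219
v 3.022 1.927 1.368
v 3.79 3.162 2.248
v -1.827 0.181 -1.717
v -1.375 0.497 -0.528
v -2.203 1.176 -1.838
v -1.751 1.491 -0.649
v -0.809 0.509 -2.191
v -0.357 0.824 -1.002
v -1.185 1.503 -2.312
v -0.733 1.819 -1.123
f 1 38 17
f 38 12 41
f 17 41 6
f 38 41 17
f 1 17 13
f 17 6 18
f 13 18 2
f 17 18 13
f 1 13 22
f 13 2 23
f 22 23 8
f 13 23 22
f 1 22 34
f 22 8 37
f 34 37 11
f 22 37 34
f 1 34 38
f 34 11 42
f 38 42 12
f 34 42 38
f 2 18 29
f 18 6 32
f 29 32 10
f 18 32 29
f 6 41 19
f 41 12 40
f 19 40 5
f 41 40 19
f 12 42 39
f 42 11 35
f 39 35 3
f 42 35 39
f 11 37 36
f 37 8 24
f 36 24 7
f 37 24 36
f 8 23 28
f 23 2 25
f 28 25 9
f 23 25 28
f 4 30 16
f 30 10 31
f 16 31 5
f 30 31 16
f 4 16 14
f 16 5 15
f 14 15 3
f 16 15 14
f 4 14 21
f 14 3 20
f 21 20 7
f 14 20 21
f 4 21 26
f 21 7 27
f 26 27 9
f 21 27 26
f 4 26 30
f 26 9 33
f 30 33 10
f 26 33 30
f 5 31 19
f 31 10 32
f 19 32 6
f 31 32 19
f 3 15 39
f 15 5 40
f 39 40 12
f 15 40 39
f 7 20 36
f 20 3 35
f 36 35 11
f 20 35 36
f 9 27 28
f 27 7 24
f 28 24 8
f 27 24 28
f 10 33 29
f 33 9 25
f 29 25 2
f 33 25 29
f 44 43 46
f 44 46 45
f 46 43 47
f 46 47 45
f 47 43 48
f 47 48 45
f 48 43 49
f 48 49 45
f 49 43 50
f 49 50 45
f 50 43 51
f 50 51 45
f 51 43 52
f 51 52 45
f 52 43 53
f 52 53 45
f 53 43 54
f 53 54 45
f 54 43 55
f 54 55 45
f 55 43 56
f 55 56 45
f 56 43 57
f 56 57 45
f 57 43 58
f 57 58 45
f 58 43 59
f 58 59 45
f 59 43 60
f 59 60 45
f 60 43 44
f 60 44 45
f 62 64 61
f 65 62 61
f 61 64 63
f 63 65 61
f 62 68 64
f 66 62 65
f 66 68 62
f 64 68 63
f 67 65 63
f 63 68 67
f 67 66 65
f 68 66 67
f 70 72 69
f 73 70 69
f 69 72 71
f 71 73 69
f 70 76 72
f 74 70 73
f 74 76 70
f 72 76 71
f 75 73 71
f 71 76 75
f 75 74 73
f 76 74 75



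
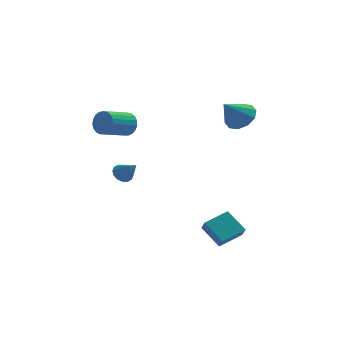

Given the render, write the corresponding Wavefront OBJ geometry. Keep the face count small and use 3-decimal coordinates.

v 2.495 -4.168 -3.689
v 1.607 -3.314 -2.766
v 2.355 -3.61 -4.341
v 1.467 -2.755 -3.418
v 3.713 -3.365 -3.262
v 2.825 -2.51 -2.339
v 3.573 -2.806 -3.914
v 2.685 -1.952 -2.991
v -2.609 0.641 -0.982
v -2.061 0.818 -1.261
v -1.891 -0.101 -0.038
v -2.12 1.051 -1.032
v -2.311 1.174 -0.791
v -2.581 1.154 -0.6
v -2.859 0.997 -0.512
v -3.07 0.745 -0.55
v -3.158 0.464 -0.704
v -3.099 0.232 -0.932
v -2.908 0.109 -1.174
v -2.638 0.128 -1.364
v -2.36 0.286 -1.452
v -2.149 0.538 -1.414
v -2.357 -0.517 3.148
v -1.934 -0.673 3.772
v -3.161 -1.738 4.337
v -3.583 -1.583 3.712
v -2.107 -0.422 3.87
v -3.334 -1.487 4.434
v -2.323 -0.187 3.843
v -3.55 -1.253 4.407
v -2.545 -0.01 3.695
v -3.772 -1.075 4.26
v -2.735 0.08 3.453
v -3.961 -0.985 4.018
v -2.859 0.066 3.158
v -4.085 -0.999 3.723
v -2.896 -0.048 2.862
v -4.123 -1.113 3.426
v -2.84 -0.244 2.614
v -4.067 -1.309 3.179
v -2.7 -0.487 2.459
v -3.927 -1.552 3.024
v -2.501 -0.735 2.423
v -3.728 -1.8 2.988
v -2.277 -0.945 2.513
v -3.504 -2.011 3.077
v -2.067 -1.082 2.712
v -3.294 -2.147 3.276
v -1.907 -1.121 2.986
v -3.134 -2.186 3.551
v -1.824 -1.056 3.289
v -3.051 -2.121 3.853
v -1.834 -0.897 3.567
v -3.061 -1.962 4.131
v 3.681 2.031 2.592
v 4.406 1.362 2.755
v 2.739 1.309 3.808
v 4.508 1.848 3.123
v 4.295 2.404 3.288
v 3.847 2.817 3.187
v 3.336 2.931 2.859
v 2.956 2.701 2.428
v 2.854 2.215 2.06
v 3.067 1.659 1.895
v 3.515 1.245 1.996
v 4.026 1.132 2.325
f 2 4 1
f 5 2 1
f 1 4 3
f 3 5 1
f 2 8 4
f 6 2 5
f 6 8 2
f 4 8 3
f 7 5 3
f 3 8 7
f 7 6 5
f 8 6 7
f 10 9 12
f 10 12 11
f 12 9 13
f 12 13 11
f 13 9 14
f 13 14 11
f 14 9 15
f 14 15 11
f 15 9 16
f 15 16 11
f 16 9 17
f 16 17 11
f 17 9 18
f 17 18 11
f 18 9 19
f 18 19 11
f 19 9 20
f 19 20 11
f 20 9 21
f 20 21 11
f 21 9 22
f 21 22 11
f 22 9 10
f 22 10 11
f 24 23 27
f 24 27 25
f 25 27 28
f 25 28 26
f 27 23 29
f 27 29 28
f 28 29 30
f 28 30 26
f 29 23 31
f 29 31 30
f 30 31 32
f 30 32 26
f 31 23 33
f 31 33 32
f 32 33 34
f 32 34 26
f 33 23 35
f 33 35 34
f 34 35 36
f 34 36 26
f 35 23 37
f 35 37 36
f 36 37 38
f 36 38 26
f 37 23 39
f 37 39 38
f 38 39 40
f 38 40 26
f 39 23 41
f 39 41 40
f 40 41 42
f 40 42 26
f 41 23 43
f 41 43 42
f 42 43 44
f 42 44 26
f 43 23 45
f 43 45 44
f 44 45 46
f 44 46 26
f 45 23 47
f 45 47 46
f 46 47 48
f 46 48 26
f 47 23 49
f 47 49 48
f 48 49 50
f 48 50 26
f 49 23 51
f 49 51 50
f 50 51 52
f 50 52 26
f 51 23 53
f 51 53 52
f 52 53 54
f 52 54 26
f 53 23 24
f 53 24 54
f 54 24 25
f 54 25 26
f 56 55 58
f 56 58 57
f 58 55 59
f 58 59 57
f 59 55 60
f 59 60 57
f 60 55 61
f 60 61 57
f 61 55 62
f 61 62 57
f 62 55 63
f 62 63 57
f 63 55 64
f 63 64 57
f 64 55 65
f 64 65 57
f 65 55 66
f 65 66 57
f 66 55 56
f 66 56 57



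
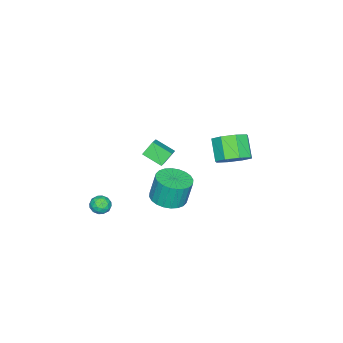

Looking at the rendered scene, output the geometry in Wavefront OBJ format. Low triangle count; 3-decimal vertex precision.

v -1.845 -1.137 1.318
v -2.425 -0.787 2.094
v -1.919 0.061 0.723
v -2.499 0.411 1.499
v -0.921 -0.811 1.861
v -1.501 -0.461 2.637
v -0.995 0.387 1.266
v -1.575 0.737 2.042
v -3.155 3.81 1.595
v -2.276 3.712 2.23
v -3.145 2.992 3.321
v -4.025 3.09 2.685
v -2.692 4.422 2.368
v -3.561 3.701 3.459
v -3.379 4.774 2.053
v -4.248 4.053 3.144
v -3.936 4.561 1.469
v -4.805 3.84 2.56
v -4.035 3.908 0.959
v -4.904 3.188 2.05
v -3.619 3.199 0.821
v -4.488 2.478 1.912
v -2.932 2.847 1.136
v -3.801 2.126 2.227
v -2.375 3.06 1.72
v -3.244 2.339 2.811
v 2.758 2.909 2.328
v 3.759 3.18 2.404
v 3.563 3.462 3.987
v 2.562 3.191 3.912
v 3.587 3.537 2.319
v 3.391 3.819 3.902
v 3.288 3.799 2.236
v 3.092 4.081 3.819
v 2.909 3.925 2.166
v 2.713 4.207 3.749
v 2.507 3.897 2.121
v 2.311 4.179 3.704
v 2.143 3.718 2.108
v 1.947 4 3.691
v 1.872 3.416 2.128
v 1.676 3.698 3.712
v 1.737 3.037 2.179
v 1.541 3.319 3.762
v 1.757 2.638 2.253
v 1.561 2.92 3.836
v 1.929 2.281 2.338
v 1.733 2.563 3.921
v 2.228 2.019 2.421
v 2.032 2.301 4.004
v 2.607 1.893 2.491
v 2.411 2.175 4.074
v 3.009 1.921 2.536
v 2.813 2.203 4.119
v 3.373 2.1 2.549
v 3.177 2.382 4.132
v 3.644 2.402 2.528
v 3.448 2.684 4.112
v 3.779 2.781 2.478
v 3.583 3.063 4.061
v 3.294 -0.335 0.991
v 3.913 -0.139 0.932
v 3.607 -1.341 0.948
v 4.226 -1.145 0.889
v 3.909 -1.057 1.451
v 3.715 -0.435 1.478
v 3.805 -1.045 0.402
v 3.611 -0.423 0.429
v 4.229 -0.578 0.568
v 4.293 -0.586 1.216
v 3.227 -0.894 0.664
v 3.291 -0.902 1.312
v 3.576 -0.149 0.965
v 3.944 -1.331 0.915
v 3.758 -1.28 1.245
v 4.122 -1.165 1.211
v 3.46 -0.323 1.286
v 3.823 -0.208 1.252
v 3.821 -0.747 1.557
v 3.697 -1.272 0.628
v 4.06 -1.157 0.594
v 3.398 -0.315 0.669
v 3.762 -0.2 0.635
v 3.699 -0.733 0.323
v 4.125 -0.292 0.716
v 4.31 -0.883 0.691
v 4.062 -0.824 0.405
v 3.948 -0.458 0.421
v 4.163 -0.296 1.098
v 4.347 -0.887 1.072
v 4.161 -0.836 1.403
v 4.047 -0.47 1.419
v 4.349 -0.554 0.884
v 3.173 -0.593 0.808
v 3.357 -1.184 0.782
v 3.473 -1.01 0.461
v 3.359 -0.644 0.477
v 3.21 -0.597 1.189
v 3.395 -1.188 1.164
v 3.572 -1.022 1.459
v 3.458 -0.656 1.475
v 3.171 -0.926 0.996
f 2 4 1
f 5 2 1
f 1 4 3
f 3 5 1
f 2 8 4
f 6 2 5
f 6 8 2
f 4 8 3
f 7 5 3
f 3 8 7
f 7 6 5
f 8 6 7
f 10 9 13
f 10 13 11
f 11 13 14
f 11 14 12
f 13 9 15
f 13 15 14
f 14 15 16
f 14 16 12
f 15 9 17
f 15 17 16
f 16 17 18
f 16 18 12
f 17 9 19
f 17 19 18
f 18 19 20
f 18 20 12
f 19 9 21
f 19 21 20
f 20 21 22
f 20 22 12
f 21 9 23
f 21 23 22
f 22 23 24
f 22 24 12
f 23 9 25
f 23 25 24
f 24 25 26
f 24 26 12
f 25 9 10
f 25 10 26
f 26 10 11
f 26 11 12
f 28 27 31
f 28 31 29
f 29 31 32
f 29 32 30
f 31 27 33
f 31 33 32
f 32 33 34
f 32 34 30
f 33 27 35
f 33 35 34
f 34 35 36
f 34 36 30
f 35 27 37
f 35 37 36
f 36 37 38
f 36 38 30
f 37 27 39
f 37 39 38
f 38 39 40
f 38 40 30
f 39 27 41
f 39 41 40
f 40 41 42
f 40 42 30
f 41 27 43
f 41 43 42
f 42 43 44
f 42 44 30
f 43 27 45
f 43 45 44
f 44 45 46
f 44 46 30
f 45 27 47
f 45 47 46
f 46 47 48
f 46 48 30
f 47 27 49
f 47 49 48
f 48 49 50
f 48 50 30
f 49 27 51
f 49 51 50
f 50 51 52
f 50 52 30
f 51 27 53
f 51 53 52
f 52 53 54
f 52 54 30
f 53 27 55
f 53 55 54
f 54 55 56
f 54 56 30
f 55 27 57
f 55 57 56
f 56 57 58
f 56 58 30
f 57 27 59
f 57 59 58
f 58 59 60
f 58 60 30
f 59 27 28
f 59 28 60
f 60 28 29
f 60 29 30
f 61 98 77
f 98 72 101
f 77 101 66
f 98 101 77
f 61 77 73
f 77 66 78
f 73 78 62
f 77 78 73
f 61 73 82
f 73 62 83
f 82 83 68
f 73 83 82
f 61 82 94
f 82 68 97
f 94 97 71
f 82 97 94
f 61 94 98
f 94 71 102
f 98 102 72
f 94 102 98
f 62 78 89
f 78 66 92
f 89 92 70
f 78 92 89
f 66 101 79
f 101 72 100
f 79 100 65
f 101 100 79
f 72 102 99
f 102 71 95
f 99 95 63
f 102 95 99
f 71 97 96
f 97 68 84
f 96 84 67
f 97 84 96
f 68 83 88
f 83 62 85
f 88 85 69
f 83 85 88
f 64 90 76
f 90 70 91
f 76 91 65
f 90 91 76
f 64 76 74
f 76 65 75
f 74 75 63
f 76 75 74
f 64 74 81
f 74 63 80
f 81 80 67
f 74 80 81
f 64 81 86
f 81 67 87
f 86 87 69
f 81 87 86
f 64 86 90
f 86 69 93
f 90 93 70
f 86 93 90
f 65 91 79
f 91 70 92
f 79 92 66
f 91 92 79
f 63 75 99
f 75 65 100
f 99 100 72
f 75 100 99
f 67 80 96
f 80 63 95
f 96 95 71
f 80 95 96
f 69 87 88
f 87 67 84
f 88 84 68
f 87 84 88
f 70 93 89
f 93 69 85
f 89 85 62
f 93 85 89



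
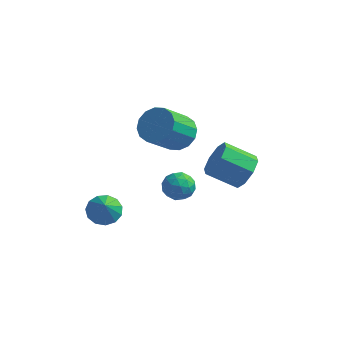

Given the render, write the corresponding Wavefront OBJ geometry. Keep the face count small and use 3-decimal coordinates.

v -0.285 -1.119 1.169
v 0.118 -0.446 0.97
v 0.562 -1.834 0.47
v 0.965 -1.161 0.271
v 0.98 -1.431 1.034
v 0.457 -0.989 1.466
v 0.223 -1.291 -0.026
v -0.3 -0.849 0.406
v 0.432 -0.552 0.231
v 0.9 -0.639 0.886
v -0.22 -1.641 0.554
v 0.248 -1.728 1.209
v -0.158 -0.72 1.131
v 0.838 -1.56 0.309
v 0.847 -1.719 0.758
v 1.084 -1.323 0.64
v 0.041 -1.039 1.423
v 0.278 -0.643 1.305
v 0.785 -1.222 1.343
v 0.402 -1.637 0.135
v 0.639 -1.241 0.017
v -0.404 -0.957 0.8
v -0.167 -0.561 0.682
v -0.105 -1.058 0.097
v 0.264 -0.387 0.579
v 0.762 -0.807 0.169
v 0.326 -0.883 -0.006
v 0.018 -0.624 0.248
v 0.539 -0.437 0.964
v 1.037 -0.857 0.554
v 1.046 -1.016 1.002
v 0.738 -0.756 1.256
v 0.724 -0.5 0.53
v -0.357 -1.423 0.886
v 0.141 -1.843 0.476
v -0.058 -1.524 0.184
v -0.366 -1.264 0.438
v -0.082 -1.473 1.271
v 0.416 -1.893 0.861
v 0.662 -1.656 1.192
v 0.354 -1.397 1.446
v -0.044 -1.78 0.91
v 1.44 4.144 -1.664
v 2.009 3.534 -1.076
v 0.569 3.047 -0.189
v 0 3.656 -0.776
v 1.944 4.255 -0.784
v 0.505 3.768 0.103
v 1.584 4.911 -1.008
v 0.145 4.424 -0.12
v 1.14 5.118 -1.615
v -0.3 4.63 -0.728
v 0.871 4.753 -2.251
v -0.569 4.266 -1.364
v 0.935 4.032 -2.543
v -0.504 3.545 -1.656
v 1.295 3.376 -2.32
v -0.144 2.889 -1.432
v 1.74 3.17 -1.712
v 0.3 2.682 -0.825
v -1.946 3.756 0.352
v -1.344 4.213 1.066
v -1.872 2.822 2.402
v -2.474 2.364 1.688
v -1.826 4.447 1.119
v -2.354 3.056 2.456
v -2.34 4.496 0.967
v -2.868 3.105 2.303
v -2.748 4.346 0.65
v -3.277 2.955 1.986
v -2.942 4.038 0.253
v -3.47 2.647 1.589
v -2.868 3.655 -0.118
v -3.396 2.263 1.219
v -2.548 3.298 -0.362
v -3.076 1.907 0.974
v -2.066 3.064 -0.416
v -2.594 1.673 0.921
v -1.552 3.015 -0.263
v -2.08 1.624 1.073
v -1.143 3.165 0.054
v -1.672 1.774 1.39
v -0.95 3.473 0.451
v -1.478 2.082 1.787
v -1.024 3.857 0.821
v -1.552 2.465 2.158
v -3.04 -1.883 -1.558
v -2.686 -2.439 -2.095
v -2.62 -2.597 -0.542
v -2.351 -2.109 -2.002
v -2.235 -1.708 -1.767
v -2.374 -1.362 -1.467
v -2.725 -1.182 -1.195
v -3.176 -1.224 -1.038
v -3.583 -1.476 -1.046
v -3.818 -1.857 -1.217
v -3.806 -2.246 -1.495
v -3.551 -2.52 -1.794
v -3.133 -2.592 -2.017
f 1 38 17
f 38 12 41
f 17 41 6
f 38 41 17
f 1 17 13
f 17 6 18
f 13 18 2
f 17 18 13
f 1 13 22
f 13 2 23
f 22 23 8
f 13 23 22
f 1 22 34
f 22 8 37
f 34 37 11
f 22 37 34
f 1 34 38
f 34 11 42
f 38 42 12
f 34 42 38
f 2 18 29
f 18 6 32
f 29 32 10
f 18 32 29
f 6 41 19
f 41 12 40
f 19 40 5
f 41 40 19
f 12 42 39
f 42 11 35
f 39 35 3
f 42 35 39
f 11 37 36
f 37 8 24
f 36 24 7
f 37 24 36
f 8 23 28
f 23 2 25
f 28 25 9
f 23 25 28
f 4 30 16
f 30 10 31
f 16 31 5
f 30 31 16
f 4 16 14
f 16 5 15
f 14 15 3
f 16 15 14
f 4 14 21
f 14 3 20
f 21 20 7
f 14 20 21
f 4 21 26
f 21 7 27
f 26 27 9
f 21 27 26
f 4 26 30
f 26 9 33
f 30 33 10
f 26 33 30
f 5 31 19
f 31 10 32
f 19 32 6
f 31 32 19
f 3 15 39
f 15 5 40
f 39 40 12
f 15 40 39
f 7 20 36
f 20 3 35
f 36 35 11
f 20 35 36
f 9 27 28
f 27 7 24
f 28 24 8
f 27 24 28
f 10 33 29
f 33 9 25
f 29 25 2
f 33 25 29
f 44 43 47
f 44 47 45
f 45 47 48
f 45 48 46
f 47 43 49
f 47 49 48
f 48 49 50
f 48 50 46
f 49 43 51
f 49 51 50
f 50 51 52
f 50 52 46
f 51 43 53
f 51 53 52
f 52 53 54
f 52 54 46
f 53 43 55
f 53 55 54
f 54 55 56
f 54 56 46
f 55 43 57
f 55 57 56
f 56 57 58
f 56 58 46
f 57 43 59
f 57 59 58
f 58 59 60
f 58 60 46
f 59 43 44
f 59 44 60
f 60 44 45
f 60 45 46
f 62 61 65
f 62 65 63
f 63 65 66
f 63 66 64
f 65 61 67
f 65 67 66
f 66 67 68
f 66 68 64
f 67 61 69
f 67 69 68
f 68 69 70
f 68 70 64
f 69 61 71
f 69 71 70
f 70 71 72
f 70 72 64
f 71 61 73
f 71 73 72
f 72 73 74
f 72 74 64
f 73 61 75
f 73 75 74
f 74 75 76
f 74 76 64
f 75 61 77
f 75 77 76
f 76 77 78
f 76 78 64
f 77 61 79
f 77 79 78
f 78 79 80
f 78 80 64
f 79 61 81
f 79 81 80
f 80 81 82
f 80 82 64
f 81 61 83
f 81 83 82
f 82 83 84
f 82 84 64
f 83 61 85
f 83 85 84
f 84 85 86
f 84 86 64
f 85 61 62
f 85 62 86
f 86 62 63
f 86 63 64
f 88 87 90
f 88 90 89
f 90 87 91
f 90 91 89
f 91 87 92
f 91 92 89
f 92 87 93
f 92 93 89
f 93 87 94
f 93 94 89
f 94 87 95
f 94 95 89
f 95 87 96
f 95 96 89
f 96 87 97
f 96 97 89
f 97 87 98
f 97 98 89
f 98 87 99
f 98 99 89
f 99 87 88
f 99 88 89



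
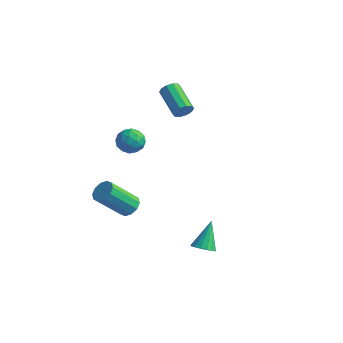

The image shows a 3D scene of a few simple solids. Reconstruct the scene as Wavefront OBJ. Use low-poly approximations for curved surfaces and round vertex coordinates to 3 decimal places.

v -1.511 3.581 3.588
v -1.196 3.836 3.96
v -2.575 4.594 4.604
v -2.889 4.339 4.232
v -1.216 4.035 3.685
v -2.594 4.793 4.329
v -1.348 4.06 3.372
v -2.726 4.818 4.017
v -1.542 3.902 3.143
v -2.921 4.66 3.787
v -1.725 3.622 3.083
v -3.103 4.38 3.727
v -1.825 3.326 3.216
v -3.204 4.084 3.86
v -1.806 3.127 3.491
v -3.184 3.885 4.135
v -1.674 3.102 3.803
v -3.052 3.86 4.448
v -1.479 3.26 4.033
v -2.858 4.018 4.677
v -1.297 3.54 4.093
v -2.675 4.298 4.737
v 1.932 0.412 -2.916
v 2.529 0.319 -2.737
v 1.708 1.408 -1.644
v 2.545 0.557 -2.921
v 2.421 0.762 -3.104
v 2.184 0.888 -3.243
v 1.89 0.904 -3.308
v 1.606 0.808 -3.282
v 1.396 0.621 -3.173
v 1.309 0.386 -3.005
v 1.364 0.158 -2.816
v 1.55 -0.012 -2.65
v 1.823 -0.085 -2.545
v 2.121 -0.044 -2.525
v 2.376 0.102 -2.594
v -2.868 0.977 -2.449
v -2.398 0.523 -2.537
v -3.182 -0.572 -1.058
v -3.652 -0.117 -0.971
v -2.262 0.794 -2.264
v -3.046 -0.301 -0.785
v -2.357 1.135 -2.062
v -3.141 0.04 -0.583
v -2.648 1.416 -2.008
v -3.432 0.321 -0.529
v -3.022 1.53 -2.122
v -3.807 0.435 -0.644
v -3.338 1.432 -2.362
v -4.122 0.337 -0.883
v -3.474 1.161 -2.635
v -4.258 0.066 -1.156
v -3.379 0.82 -2.837
v -4.163 -0.275 -1.358
v -3.088 0.539 -2.891
v -3.872 -0.556 -1.412
v -2.713 0.425 -2.776
v -3.498 -0.67 -1.298
v -4.016 2.264 1.612
v -3.384 2.479 2.012
v -3.436 1.201 1.268
v -2.804 1.416 1.668
v -3.456 1.223 2.046
v -3.814 1.88 2.258
v -3.006 1.8 1.022
v -3.364 2.457 1.234
v -2.76 2.193 1.647
v -3.038 1.836 2.28
v -3.782 1.844 1
v -4.06 1.487 1.633
v -3.751 2.465 1.842
v -3.069 1.215 1.438
v -3.452 1.101 1.66
v -3.081 1.228 1.895
v -4.004 2.112 1.987
v -3.633 2.239 2.222
v -3.675 1.501 2.242
v -3.187 1.441 1.058
v -2.816 1.568 1.293
v -3.739 2.452 1.385
v -3.368 2.579 1.62
v -3.145 2.179 1.038
v -3.013 2.423 1.862
v -2.671 1.798 1.66
v -2.79 2.024 1.28
v -3.001 2.41 1.405
v -3.176 2.214 2.234
v -2.835 1.589 2.032
v -3.218 1.475 2.254
v -3.429 1.861 2.379
v -2.809 2.045 2.02
v -3.985 2.091 1.248
v -3.644 1.466 1.046
v -3.391 1.819 0.901
v -3.602 2.205 1.026
v -4.149 1.882 1.62
v -3.807 1.257 1.418
v -3.819 1.27 1.875
v -4.03 1.656 2
v -4.011 1.635 1.26
f 2 1 5
f 2 5 3
f 3 5 6
f 3 6 4
f 5 1 7
f 5 7 6
f 6 7 8
f 6 8 4
f 7 1 9
f 7 9 8
f 8 9 10
f 8 10 4
f 9 1 11
f 9 11 10
f 10 11 12
f 10 12 4
f 11 1 13
f 11 13 12
f 12 13 14
f 12 14 4
f 13 1 15
f 13 15 14
f 14 15 16
f 14 16 4
f 15 1 17
f 15 17 16
f 16 17 18
f 16 18 4
f 17 1 19
f 17 19 18
f 18 19 20
f 18 20 4
f 19 1 21
f 19 21 20
f 20 21 22
f 20 22 4
f 21 1 2
f 21 2 22
f 22 2 3
f 22 3 4
f 24 23 26
f 24 26 25
f 26 23 27
f 26 27 25
f 27 23 28
f 27 28 25
f 28 23 29
f 28 29 25
f 29 23 30
f 29 30 25
f 30 23 31
f 30 31 25
f 31 23 32
f 31 32 25
f 32 23 33
f 32 33 25
f 33 23 34
f 33 34 25
f 34 23 35
f 34 35 25
f 35 23 36
f 35 36 25
f 36 23 37
f 36 37 25
f 37 23 24
f 37 24 25
f 39 38 42
f 39 42 40
f 40 42 43
f 40 43 41
f 42 38 44
f 42 44 43
f 43 44 45
f 43 45 41
f 44 38 46
f 44 46 45
f 45 46 47
f 45 47 41
f 46 38 48
f 46 48 47
f 47 48 49
f 47 49 41
f 48 38 50
f 48 50 49
f 49 50 51
f 49 51 41
f 50 38 52
f 50 52 51
f 51 52 53
f 51 53 41
f 52 38 54
f 52 54 53
f 53 54 55
f 53 55 41
f 54 38 56
f 54 56 55
f 55 56 57
f 55 57 41
f 56 38 58
f 56 58 57
f 57 58 59
f 57 59 41
f 58 38 39
f 58 39 59
f 59 39 40
f 59 40 41
f 60 97 76
f 97 71 100
f 76 100 65
f 97 100 76
f 60 76 72
f 76 65 77
f 72 77 61
f 76 77 72
f 60 72 81
f 72 61 82
f 81 82 67
f 72 82 81
f 60 81 93
f 81 67 96
f 93 96 70
f 81 96 93
f 60 93 97
f 93 70 101
f 97 101 71
f 93 101 97
f 61 77 88
f 77 65 91
f 88 91 69
f 77 91 88
f 65 100 78
f 100 71 99
f 78 99 64
f 100 99 78
f 71 101 98
f 101 70 94
f 98 94 62
f 101 94 98
f 70 96 95
f 96 67 83
f 95 83 66
f 96 83 95
f 67 82 87
f 82 61 84
f 87 84 68
f 82 84 87
f 63 89 75
f 89 69 90
f 75 90 64
f 89 90 75
f 63 75 73
f 75 64 74
f 73 74 62
f 75 74 73
f 63 73 80
f 73 62 79
f 80 79 66
f 73 79 80
f 63 80 85
f 80 66 86
f 85 86 68
f 80 86 85
f 63 85 89
f 85 68 92
f 89 92 69
f 85 92 89
f 64 90 78
f 90 69 91
f 78 91 65
f 90 91 78
f 62 74 98
f 74 64 99
f 98 99 71
f 74 99 98
f 66 79 95
f 79 62 94
f 95 94 70
f 79 94 95
f 68 86 87
f 86 66 83
f 87 83 67
f 86 83 87
f 69 92 88
f 92 68 84
f 88 84 61
f 92 84 88



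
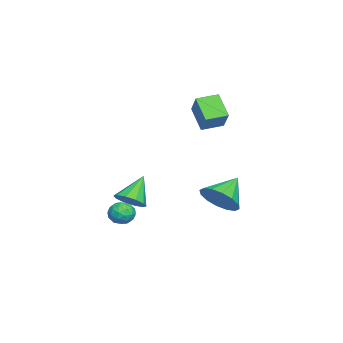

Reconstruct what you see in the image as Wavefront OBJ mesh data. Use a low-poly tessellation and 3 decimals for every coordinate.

v 2.527 -2.731 -1.489
v 2.782 -3.05 -2.024
v 2.278 -3.69 -1.036
v 2.533 -4.009 -1.571
v 2.941 -3.679 -1.15
v 3.095 -3.087 -1.429
v 1.965 -3.653 -1.631
v 2.119 -3.061 -1.91
v 2.435 -3.62 -2.112
v 3.038 -3.636 -1.814
v 2.022 -3.104 -1.246
v 2.625 -3.12 -0.948
v 2.676 -2.806 -1.796
v 2.384 -3.934 -1.264
v 2.624 -3.74 -1.016
v 2.774 -3.927 -1.331
v 2.86 -2.828 -1.446
v 3.01 -3.015 -1.761
v 3.104 -3.385 -1.247
v 2.05 -3.725 -1.299
v 2.2 -3.912 -1.614
v 2.286 -2.813 -1.729
v 2.436 -3 -2.044
v 1.956 -3.355 -1.813
v 2.622 -3.329 -2.162
v 2.476 -3.892 -1.896
v 2.142 -3.683 -1.931
v 2.232 -3.335 -2.095
v 2.977 -3.338 -1.987
v 2.831 -3.902 -1.721
v 3.071 -3.708 -1.473
v 3.161 -3.36 -1.638
v 2.773 -3.673 -2.039
v 2.229 -2.838 -1.339
v 2.083 -3.402 -1.073
v 1.899 -3.38 -1.422
v 1.989 -3.032 -1.587
v 2.584 -2.848 -1.164
v 2.438 -3.411 -0.898
v 2.828 -3.405 -0.965
v 2.918 -3.057 -1.129
v 2.287 -3.067 -1.021
v -2.348 -0.775 2.052
v -3.136 -1.393 3.073
v -2.904 0.186 2.205
v -3.692 -0.433 3.226
v -1.368 -0.367 3.054
v -2.156 -0.986 4.075
v -1.924 0.593 3.207
v -2.712 -0.025 4.228
v -2.639 0.055 -2.471
v -2.047 -0.192 -1.59
v -3.861 0.705 -1.469
v -1.886 0.33 -1.733
v -1.927 0.778 -2.073
v -2.159 1.032 -2.521
v -2.519 1.024 -2.955
v -2.911 0.756 -3.259
v -3.231 0.301 -3.353
v -3.391 -0.221 -3.21
v -3.35 -0.669 -2.869
v -3.118 -0.923 -2.422
v -2.758 -0.915 -1.988
v -2.366 -0.647 -1.683
v 2.907 -2.902 -0.595
v 3.484 -2.498 -0.259
v 1.933 -2.498 0.595
v 3.247 -2.2 -0.555
v 2.879 -2.17 -0.866
v 2.523 -2.42 -1.073
v 2.313 -2.853 -1.098
v 2.33 -3.305 -0.931
v 2.568 -3.603 -0.635
v 2.935 -3.633 -0.325
v 3.292 -3.383 -0.117
v 3.501 -2.95 -0.092
f 1 38 17
f 38 12 41
f 17 41 6
f 38 41 17
f 1 17 13
f 17 6 18
f 13 18 2
f 17 18 13
f 1 13 22
f 13 2 23
f 22 23 8
f 13 23 22
f 1 22 34
f 22 8 37
f 34 37 11
f 22 37 34
f 1 34 38
f 34 11 42
f 38 42 12
f 34 42 38
f 2 18 29
f 18 6 32
f 29 32 10
f 18 32 29
f 6 41 19
f 41 12 40
f 19 40 5
f 41 40 19
f 12 42 39
f 42 11 35
f 39 35 3
f 42 35 39
f 11 37 36
f 37 8 24
f 36 24 7
f 37 24 36
f 8 23 28
f 23 2 25
f 28 25 9
f 23 25 28
f 4 30 16
f 30 10 31
f 16 31 5
f 30 31 16
f 4 16 14
f 16 5 15
f 14 15 3
f 16 15 14
f 4 14 21
f 14 3 20
f 21 20 7
f 14 20 21
f 4 21 26
f 21 7 27
f 26 27 9
f 21 27 26
f 4 26 30
f 26 9 33
f 30 33 10
f 26 33 30
f 5 31 19
f 31 10 32
f 19 32 6
f 31 32 19
f 3 15 39
f 15 5 40
f 39 40 12
f 15 40 39
f 7 20 36
f 20 3 35
f 36 35 11
f 20 35 36
f 9 27 28
f 27 7 24
f 28 24 8
f 27 24 28
f 10 33 29
f 33 9 25
f 29 25 2
f 33 25 29
f 44 46 43
f 47 44 43
f 43 46 45
f 45 47 43
f 44 50 46
f 48 44 47
f 48 50 44
f 46 50 45
f 49 47 45
f 45 50 49
f 49 48 47
f 50 48 49
f 52 51 54
f 52 54 53
f 54 51 55
f 54 55 53
f 55 51 56
f 55 56 53
f 56 51 57
f 56 57 53
f 57 51 58
f 57 58 53
f 58 51 59
f 58 59 53
f 59 51 60
f 59 60 53
f 60 51 61
f 60 61 53
f 61 51 62
f 61 62 53
f 62 51 63
f 62 63 53
f 63 51 64
f 63 64 53
f 64 51 52
f 64 52 53
f 66 65 68
f 66 68 67
f 68 65 69
f 68 69 67
f 69 65 70
f 69 70 67
f 70 65 71
f 70 71 67
f 71 65 72
f 71 72 67
f 72 65 73
f 72 73 67
f 73 65 74
f 73 74 67
f 74 65 75
f 74 75 67
f 75 65 76
f 75 76 67
f 76 65 66
f 76 66 67



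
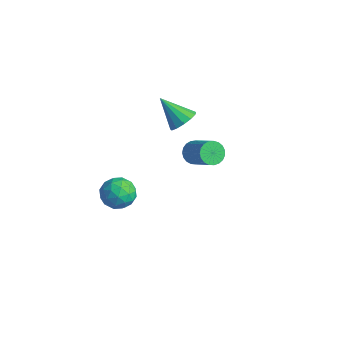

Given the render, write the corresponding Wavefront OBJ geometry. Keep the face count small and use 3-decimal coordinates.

v -1.174 -0.254 -3.386
v -0.384 -0.415 -3.795
v -1.476 -1.685 -3.405
v -0.686 -1.846 -3.814
v -0.701 -1.569 -2.954
v -0.515 -0.684 -2.941
v -1.345 -1.416 -4.259
v -1.159 -0.531 -4.246
v -0.489 -1.133 -4.334
v -0.092 -1.228 -3.527
v -1.768 -0.872 -3.673
v -1.371 -0.967 -2.866
v -0.753 -0.209 -3.588
v -1.107 -1.891 -3.612
v -1.117 -1.729 -3.106
v -0.652 -1.823 -3.346
v -0.83 -0.367 -3.087
v -0.365 -0.462 -3.327
v -0.552 -1.14 -2.833
v -1.495 -1.638 -3.873
v -1.03 -1.733 -4.113
v -1.208 -0.277 -3.854
v -0.743 -0.371 -4.094
v -1.308 -0.96 -4.367
v -0.35 -0.725 -4.146
v -0.527 -1.567 -4.157
v -0.915 -1.314 -4.418
v -0.805 -0.794 -4.411
v -0.116 -0.781 -3.672
v -0.294 -1.623 -3.683
v -0.303 -1.46 -3.177
v -0.193 -0.94 -3.17
v -0.178 -1.203 -3.989
v -1.566 -0.477 -3.517
v -1.744 -1.319 -3.528
v -1.667 -1.16 -4.03
v -1.557 -0.64 -4.023
v -1.333 -0.533 -3.043
v -1.51 -1.375 -3.054
v -1.055 -1.306 -2.789
v -0.945 -0.786 -2.782
v -1.682 -0.897 -3.211
v 3.01 0.315 1.559
v 3.279 -0.078 1.178
v 4.539 -0.089 2.08
v 4.27 0.305 2.461
v 3.35 0.145 1.082
v 4.61 0.135 1.984
v 3.362 0.398 1.068
v 4.622 0.388 1.97
v 3.313 0.637 1.139
v 4.574 0.627 2.041
v 3.212 0.82 1.283
v 4.472 0.81 2.184
v 3.076 0.916 1.474
v 4.336 0.905 2.376
v 2.928 0.907 1.68
v 4.189 0.897 2.582
v 2.795 0.797 1.865
v 4.055 0.787 2.767
v 2.698 0.603 1.998
v 3.959 0.593 2.899
v 2.656 0.359 2.054
v 3.917 0.349 2.956
v 2.675 0.108 2.025
v 3.935 0.098 2.927
v 2.751 -0.107 1.915
v 4.012 -0.118 2.817
v 2.873 -0.25 1.744
v 4.133 -0.26 2.646
v 3.018 -0.294 1.541
v 4.278 -0.305 2.443
v 3.161 -0.234 1.341
v 4.422 -0.244 2.242
v -0.313 2.14 0.376
v 0.231 1.776 0.742
v -1.407 1.64 1.504
v 0.22 2.166 0.903
v 0.039 2.548 0.897
v -0.253 2.801 0.726
v -0.564 2.843 0.443
v -0.796 2.663 0.139
v -0.873 2.316 -0.09
v -0.773 1.914 -0.171
v -0.527 1.583 -0.079
v -0.212 1.429 0.158
v 0.07 1.501 0.464
f 1 38 17
f 38 12 41
f 17 41 6
f 38 41 17
f 1 17 13
f 17 6 18
f 13 18 2
f 17 18 13
f 1 13 22
f 13 2 23
f 22 23 8
f 13 23 22
f 1 22 34
f 22 8 37
f 34 37 11
f 22 37 34
f 1 34 38
f 34 11 42
f 38 42 12
f 34 42 38
f 2 18 29
f 18 6 32
f 29 32 10
f 18 32 29
f 6 41 19
f 41 12 40
f 19 40 5
f 41 40 19
f 12 42 39
f 42 11 35
f 39 35 3
f 42 35 39
f 11 37 36
f 37 8 24
f 36 24 7
f 37 24 36
f 8 23 28
f 23 2 25
f 28 25 9
f 23 25 28
f 4 30 16
f 30 10 31
f 16 31 5
f 30 31 16
f 4 16 14
f 16 5 15
f 14 15 3
f 16 15 14
f 4 14 21
f 14 3 20
f 21 20 7
f 14 20 21
f 4 21 26
f 21 7 27
f 26 27 9
f 21 27 26
f 4 26 30
f 26 9 33
f 30 33 10
f 26 33 30
f 5 31 19
f 31 10 32
f 19 32 6
f 31 32 19
f 3 15 39
f 15 5 40
f 39 40 12
f 15 40 39
f 7 20 36
f 20 3 35
f 36 35 11
f 20 35 36
f 9 27 28
f 27 7 24
f 28 24 8
f 27 24 28
f 10 33 29
f 33 9 25
f 29 25 2
f 33 25 29
f 44 43 47
f 44 47 45
f 45 47 48
f 45 48 46
f 47 43 49
f 47 49 48
f 48 49 50
f 48 50 46
f 49 43 51
f 49 51 50
f 50 51 52
f 50 52 46
f 51 43 53
f 51 53 52
f 52 53 54
f 52 54 46
f 53 43 55
f 53 55 54
f 54 55 56
f 54 56 46
f 55 43 57
f 55 57 56
f 56 57 58
f 56 58 46
f 57 43 59
f 57 59 58
f 58 59 60
f 58 60 46
f 59 43 61
f 59 61 60
f 60 61 62
f 60 62 46
f 61 43 63
f 61 63 62
f 62 63 64
f 62 64 46
f 63 43 65
f 63 65 64
f 64 65 66
f 64 66 46
f 65 43 67
f 65 67 66
f 66 67 68
f 66 68 46
f 67 43 69
f 67 69 68
f 68 69 70
f 68 70 46
f 69 43 71
f 69 71 70
f 70 71 72
f 70 72 46
f 71 43 73
f 71 73 72
f 72 73 74
f 72 74 46
f 73 43 44
f 73 44 74
f 74 44 45
f 74 45 46
f 76 75 78
f 76 78 77
f 78 75 79
f 78 79 77
f 79 75 80
f 79 80 77
f 80 75 81
f 80 81 77
f 81 75 82
f 81 82 77
f 82 75 83
f 82 83 77
f 83 75 84
f 83 84 77
f 84 75 85
f 84 85 77
f 85 75 86
f 85 86 77
f 86 75 87
f 86 87 77
f 87 75 76
f 87 76 77

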